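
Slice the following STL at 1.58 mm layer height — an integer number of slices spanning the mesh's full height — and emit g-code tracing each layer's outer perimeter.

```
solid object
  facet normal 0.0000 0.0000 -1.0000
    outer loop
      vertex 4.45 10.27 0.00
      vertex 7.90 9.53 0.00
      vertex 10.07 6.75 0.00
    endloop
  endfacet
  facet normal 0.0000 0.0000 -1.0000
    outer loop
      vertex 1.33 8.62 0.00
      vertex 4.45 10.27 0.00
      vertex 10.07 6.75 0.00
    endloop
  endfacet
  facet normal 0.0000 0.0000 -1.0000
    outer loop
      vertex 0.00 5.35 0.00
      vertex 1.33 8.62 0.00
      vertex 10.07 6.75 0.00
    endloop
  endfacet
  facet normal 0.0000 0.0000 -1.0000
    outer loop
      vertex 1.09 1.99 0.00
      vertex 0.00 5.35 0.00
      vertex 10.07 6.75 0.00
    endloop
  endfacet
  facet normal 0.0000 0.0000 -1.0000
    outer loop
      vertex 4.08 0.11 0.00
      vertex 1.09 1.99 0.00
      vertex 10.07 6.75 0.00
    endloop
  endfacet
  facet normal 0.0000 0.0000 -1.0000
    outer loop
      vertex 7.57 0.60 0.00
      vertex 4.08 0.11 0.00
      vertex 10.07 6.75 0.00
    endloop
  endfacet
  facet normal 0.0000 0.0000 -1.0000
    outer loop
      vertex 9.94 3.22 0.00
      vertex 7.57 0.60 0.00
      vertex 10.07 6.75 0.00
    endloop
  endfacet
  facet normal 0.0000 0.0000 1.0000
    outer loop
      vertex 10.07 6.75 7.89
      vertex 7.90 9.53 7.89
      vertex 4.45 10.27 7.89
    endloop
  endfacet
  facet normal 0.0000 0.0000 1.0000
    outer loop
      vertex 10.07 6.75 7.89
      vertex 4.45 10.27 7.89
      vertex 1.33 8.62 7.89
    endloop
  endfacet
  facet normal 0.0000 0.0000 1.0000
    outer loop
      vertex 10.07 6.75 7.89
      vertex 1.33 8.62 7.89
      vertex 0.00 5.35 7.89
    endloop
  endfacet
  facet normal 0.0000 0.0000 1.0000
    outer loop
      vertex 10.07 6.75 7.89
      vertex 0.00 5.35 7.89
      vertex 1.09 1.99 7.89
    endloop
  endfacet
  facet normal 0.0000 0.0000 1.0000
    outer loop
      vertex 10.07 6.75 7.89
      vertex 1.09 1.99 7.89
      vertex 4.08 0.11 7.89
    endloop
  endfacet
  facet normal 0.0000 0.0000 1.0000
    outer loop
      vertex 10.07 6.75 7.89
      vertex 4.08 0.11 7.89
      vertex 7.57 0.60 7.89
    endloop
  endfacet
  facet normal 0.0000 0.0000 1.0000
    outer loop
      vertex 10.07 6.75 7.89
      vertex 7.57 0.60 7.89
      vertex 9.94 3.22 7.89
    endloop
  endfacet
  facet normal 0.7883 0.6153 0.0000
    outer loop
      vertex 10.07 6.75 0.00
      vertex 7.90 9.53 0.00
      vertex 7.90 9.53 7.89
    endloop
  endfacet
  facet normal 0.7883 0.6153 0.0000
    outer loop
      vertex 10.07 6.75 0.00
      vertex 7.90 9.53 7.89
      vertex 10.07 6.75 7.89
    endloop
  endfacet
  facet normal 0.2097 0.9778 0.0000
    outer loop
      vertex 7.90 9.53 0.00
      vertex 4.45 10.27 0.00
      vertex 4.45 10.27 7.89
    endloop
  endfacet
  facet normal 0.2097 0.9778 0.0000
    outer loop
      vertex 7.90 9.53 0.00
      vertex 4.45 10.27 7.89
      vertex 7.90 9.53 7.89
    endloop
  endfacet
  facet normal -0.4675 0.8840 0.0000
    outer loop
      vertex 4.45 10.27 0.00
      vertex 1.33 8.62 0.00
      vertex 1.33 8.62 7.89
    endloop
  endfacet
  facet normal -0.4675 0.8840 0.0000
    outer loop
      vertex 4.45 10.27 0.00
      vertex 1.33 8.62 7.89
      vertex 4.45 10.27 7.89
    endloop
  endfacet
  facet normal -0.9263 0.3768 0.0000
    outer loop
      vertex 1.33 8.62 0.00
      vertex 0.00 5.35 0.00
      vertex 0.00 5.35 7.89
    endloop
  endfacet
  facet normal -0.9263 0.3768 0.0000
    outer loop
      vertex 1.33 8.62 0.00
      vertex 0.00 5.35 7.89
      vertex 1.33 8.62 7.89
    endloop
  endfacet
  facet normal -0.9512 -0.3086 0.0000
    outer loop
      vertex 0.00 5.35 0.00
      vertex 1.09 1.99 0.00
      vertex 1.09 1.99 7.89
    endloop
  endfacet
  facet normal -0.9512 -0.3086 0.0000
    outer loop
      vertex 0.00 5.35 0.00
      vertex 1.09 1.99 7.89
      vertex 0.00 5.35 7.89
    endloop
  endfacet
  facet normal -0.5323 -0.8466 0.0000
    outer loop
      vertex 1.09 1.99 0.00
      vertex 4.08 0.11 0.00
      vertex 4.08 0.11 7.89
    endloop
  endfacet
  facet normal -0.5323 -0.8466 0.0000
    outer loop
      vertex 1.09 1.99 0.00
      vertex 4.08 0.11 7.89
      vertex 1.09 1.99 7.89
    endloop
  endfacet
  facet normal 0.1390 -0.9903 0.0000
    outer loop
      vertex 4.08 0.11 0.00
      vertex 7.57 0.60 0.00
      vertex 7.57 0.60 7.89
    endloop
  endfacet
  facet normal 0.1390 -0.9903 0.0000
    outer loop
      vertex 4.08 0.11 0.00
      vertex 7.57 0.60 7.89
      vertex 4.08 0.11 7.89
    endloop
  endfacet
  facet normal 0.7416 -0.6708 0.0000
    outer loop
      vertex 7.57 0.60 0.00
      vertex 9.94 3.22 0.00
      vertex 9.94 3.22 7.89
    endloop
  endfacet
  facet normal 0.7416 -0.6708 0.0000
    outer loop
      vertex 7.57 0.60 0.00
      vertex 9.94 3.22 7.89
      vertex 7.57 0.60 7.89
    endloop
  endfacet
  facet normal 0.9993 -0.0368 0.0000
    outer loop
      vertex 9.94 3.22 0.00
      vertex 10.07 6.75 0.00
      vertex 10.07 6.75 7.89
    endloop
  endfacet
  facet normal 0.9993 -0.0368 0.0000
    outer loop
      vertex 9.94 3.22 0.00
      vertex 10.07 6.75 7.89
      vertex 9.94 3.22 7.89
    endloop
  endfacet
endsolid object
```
; perimeter-only toolpath
G21 ; units = mm
G90 ; absolute positioning
G28 ; home
; layer 1
G0 Z1.58
G0 X10.07 Y6.75
G1 X7.90 Y9.53
G1 X4.45 Y10.27
G1 X1.33 Y8.62
G1 X0.00 Y5.35
G1 X1.09 Y1.99
G1 X4.08 Y0.11
G1 X7.57 Y0.60
G1 X9.94 Y3.22
G1 X10.07 Y6.75
; layer 2
G0 Z3.16
G0 X10.07 Y6.75
G1 X7.90 Y9.53
G1 X4.45 Y10.27
G1 X1.33 Y8.62
G1 X0.00 Y5.35
G1 X1.09 Y1.99
G1 X4.08 Y0.11
G1 X7.57 Y0.60
G1 X9.94 Y3.22
G1 X10.07 Y6.75
; layer 3
G0 Z4.73
G0 X10.07 Y6.75
G1 X7.90 Y9.53
G1 X4.45 Y10.27
G1 X1.33 Y8.62
G1 X0.00 Y5.35
G1 X1.09 Y1.99
G1 X4.08 Y0.11
G1 X7.57 Y0.60
G1 X9.94 Y3.22
G1 X10.07 Y6.75
; layer 4
G0 Z6.31
G0 X10.07 Y6.75
G1 X7.90 Y9.53
G1 X4.45 Y10.27
G1 X1.33 Y8.62
G1 X0.00 Y5.35
G1 X1.09 Y1.99
G1 X4.08 Y0.11
G1 X7.57 Y0.60
G1 X9.94 Y3.22
G1 X10.07 Y6.75
; layer 5
G0 Z7.89
G0 X10.07 Y6.75
G1 X7.90 Y9.53
G1 X4.45 Y10.27
G1 X1.33 Y8.62
G1 X0.00 Y5.35
G1 X1.09 Y1.99
G1 X4.08 Y0.11
G1 X7.57 Y0.60
G1 X9.94 Y3.22
G1 X10.07 Y6.75
M2 ; end

The solid is a regular 9-sided prism (a cylinder approximated with 9 flat sides), circumscribed radius ≈ 5.16 mm, height ≈ 7.89 mm. Slicing at Δz = 1.58 mm — 5 equal slices spanning the solid's height, so layer i sits at z = i·h/5 — gives 5 non-empty perimeters. Each is a 9-segment closed polygon; G0 lifts to the layer z and rapids to the start vertex, then G1 traces the edges.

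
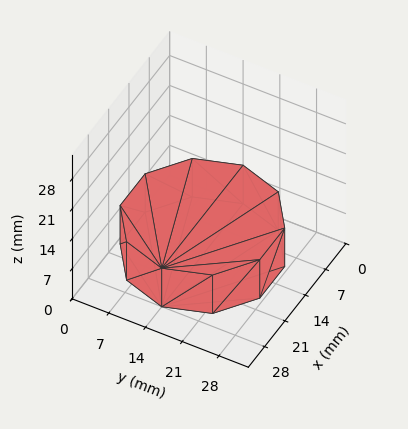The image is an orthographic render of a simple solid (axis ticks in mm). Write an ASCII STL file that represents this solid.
Reading the render: the shape is a regular 10-sided prism (a cylinder approximated with 10 flat sides), circumscribed radius ≈ 14 mm, height ≈ 9 mm (dimensions read to the nearest mm from the axis ticks). For the STL, each face is triangulated and given an outward normal.

solid part
  facet normal 0.0000 0.0000 -1.0000
    outer loop
      vertex 18.3 27.3 0.0
      vertex 25.3 22.2 0.0
      vertex 28.0 14.0 0.0
    endloop
  endfacet
  facet normal 0.0000 0.0000 -1.0000
    outer loop
      vertex 9.7 27.3 0.0
      vertex 18.3 27.3 0.0
      vertex 28.0 14.0 0.0
    endloop
  endfacet
  facet normal 0.0000 0.0000 -1.0000
    outer loop
      vertex 2.7 22.2 0.0
      vertex 9.7 27.3 0.0
      vertex 28.0 14.0 0.0
    endloop
  endfacet
  facet normal 0.0000 0.0000 -1.0000
    outer loop
      vertex 0.0 14.0 0.0
      vertex 2.7 22.2 0.0
      vertex 28.0 14.0 0.0
    endloop
  endfacet
  facet normal 0.0000 0.0000 -1.0000
    outer loop
      vertex 2.7 5.8 0.0
      vertex 0.0 14.0 0.0
      vertex 28.0 14.0 0.0
    endloop
  endfacet
  facet normal 0.0000 0.0000 -1.0000
    outer loop
      vertex 9.7 0.7 0.0
      vertex 2.7 5.8 0.0
      vertex 28.0 14.0 0.0
    endloop
  endfacet
  facet normal 0.0000 0.0000 -1.0000
    outer loop
      vertex 18.3 0.7 0.0
      vertex 9.7 0.7 0.0
      vertex 28.0 14.0 0.0
    endloop
  endfacet
  facet normal 0.0000 0.0000 -1.0000
    outer loop
      vertex 25.3 5.8 0.0
      vertex 18.3 0.7 0.0
      vertex 28.0 14.0 0.0
    endloop
  endfacet
  facet normal 0.0000 0.0000 1.0000
    outer loop
      vertex 28.0 14.0 9.0
      vertex 25.3 22.2 9.0
      vertex 18.3 27.3 9.0
    endloop
  endfacet
  facet normal 0.0000 0.0000 1.0000
    outer loop
      vertex 28.0 14.0 9.0
      vertex 18.3 27.3 9.0
      vertex 9.7 27.3 9.0
    endloop
  endfacet
  facet normal 0.0000 0.0000 1.0000
    outer loop
      vertex 28.0 14.0 9.0
      vertex 9.7 27.3 9.0
      vertex 2.7 22.2 9.0
    endloop
  endfacet
  facet normal 0.0000 0.0000 1.0000
    outer loop
      vertex 28.0 14.0 9.0
      vertex 2.7 22.2 9.0
      vertex 0.0 14.0 9.0
    endloop
  endfacet
  facet normal 0.0000 0.0000 1.0000
    outer loop
      vertex 28.0 14.0 9.0
      vertex 0.0 14.0 9.0
      vertex 2.7 5.8 9.0
    endloop
  endfacet
  facet normal 0.0000 0.0000 1.0000
    outer loop
      vertex 28.0 14.0 9.0
      vertex 2.7 5.8 9.0
      vertex 9.7 0.7 9.0
    endloop
  endfacet
  facet normal 0.0000 0.0000 1.0000
    outer loop
      vertex 28.0 14.0 9.0
      vertex 9.7 0.7 9.0
      vertex 18.3 0.7 9.0
    endloop
  endfacet
  facet normal 0.0000 0.0000 1.0000
    outer loop
      vertex 28.0 14.0 9.0
      vertex 18.3 0.7 9.0
      vertex 25.3 5.8 9.0
    endloop
  endfacet
  facet normal 0.9498 0.3128 0.0000
    outer loop
      vertex 28.0 14.0 0.0
      vertex 25.3 22.2 0.0
      vertex 25.3 22.2 9.0
    endloop
  endfacet
  facet normal 0.9498 0.3128 0.0000
    outer loop
      vertex 28.0 14.0 0.0
      vertex 25.3 22.2 9.0
      vertex 28.0 14.0 9.0
    endloop
  endfacet
  facet normal 0.5889 0.8082 0.0000
    outer loop
      vertex 25.3 22.2 0.0
      vertex 18.3 27.3 0.0
      vertex 18.3 27.3 9.0
    endloop
  endfacet
  facet normal 0.5889 0.8082 0.0000
    outer loop
      vertex 25.3 22.2 0.0
      vertex 18.3 27.3 9.0
      vertex 25.3 22.2 9.0
    endloop
  endfacet
  facet normal 0.0000 1.0000 0.0000
    outer loop
      vertex 18.3 27.3 0.0
      vertex 9.7 27.3 0.0
      vertex 9.7 27.3 9.0
    endloop
  endfacet
  facet normal 0.0000 1.0000 0.0000
    outer loop
      vertex 18.3 27.3 0.0
      vertex 9.7 27.3 9.0
      vertex 18.3 27.3 9.0
    endloop
  endfacet
  facet normal -0.5889 0.8082 0.0000
    outer loop
      vertex 9.7 27.3 0.0
      vertex 2.7 22.2 0.0
      vertex 2.7 22.2 9.0
    endloop
  endfacet
  facet normal -0.5889 0.8082 0.0000
    outer loop
      vertex 9.7 27.3 0.0
      vertex 2.7 22.2 9.0
      vertex 9.7 27.3 9.0
    endloop
  endfacet
  facet normal -0.9498 0.3128 0.0000
    outer loop
      vertex 2.7 22.2 0.0
      vertex 0.0 14.0 0.0
      vertex 0.0 14.0 9.0
    endloop
  endfacet
  facet normal -0.9498 0.3128 0.0000
    outer loop
      vertex 2.7 22.2 0.0
      vertex 0.0 14.0 9.0
      vertex 2.7 22.2 9.0
    endloop
  endfacet
  facet normal -0.9498 -0.3128 0.0000
    outer loop
      vertex 0.0 14.0 0.0
      vertex 2.7 5.8 0.0
      vertex 2.7 5.8 9.0
    endloop
  endfacet
  facet normal -0.9498 -0.3128 0.0000
    outer loop
      vertex 0.0 14.0 0.0
      vertex 2.7 5.8 9.0
      vertex 0.0 14.0 9.0
    endloop
  endfacet
  facet normal -0.5889 -0.8082 0.0000
    outer loop
      vertex 2.7 5.8 0.0
      vertex 9.7 0.7 0.0
      vertex 9.7 0.7 9.0
    endloop
  endfacet
  facet normal -0.5889 -0.8082 0.0000
    outer loop
      vertex 2.7 5.8 0.0
      vertex 9.7 0.7 9.0
      vertex 2.7 5.8 9.0
    endloop
  endfacet
  facet normal 0.0000 -1.0000 0.0000
    outer loop
      vertex 9.7 0.7 0.0
      vertex 18.3 0.7 0.0
      vertex 18.3 0.7 9.0
    endloop
  endfacet
  facet normal 0.0000 -1.0000 0.0000
    outer loop
      vertex 9.7 0.7 0.0
      vertex 18.3 0.7 9.0
      vertex 9.7 0.7 9.0
    endloop
  endfacet
  facet normal 0.5889 -0.8082 0.0000
    outer loop
      vertex 18.3 0.7 0.0
      vertex 25.3 5.8 0.0
      vertex 25.3 5.8 9.0
    endloop
  endfacet
  facet normal 0.5889 -0.8082 0.0000
    outer loop
      vertex 18.3 0.7 0.0
      vertex 25.3 5.8 9.0
      vertex 18.3 0.7 9.0
    endloop
  endfacet
  facet normal 0.9498 -0.3128 0.0000
    outer loop
      vertex 25.3 5.8 0.0
      vertex 28.0 14.0 0.0
      vertex 28.0 14.0 9.0
    endloop
  endfacet
  facet normal 0.9498 -0.3128 0.0000
    outer loop
      vertex 25.3 5.8 0.0
      vertex 28.0 14.0 9.0
      vertex 25.3 5.8 9.0
    endloop
  endfacet
endsolid part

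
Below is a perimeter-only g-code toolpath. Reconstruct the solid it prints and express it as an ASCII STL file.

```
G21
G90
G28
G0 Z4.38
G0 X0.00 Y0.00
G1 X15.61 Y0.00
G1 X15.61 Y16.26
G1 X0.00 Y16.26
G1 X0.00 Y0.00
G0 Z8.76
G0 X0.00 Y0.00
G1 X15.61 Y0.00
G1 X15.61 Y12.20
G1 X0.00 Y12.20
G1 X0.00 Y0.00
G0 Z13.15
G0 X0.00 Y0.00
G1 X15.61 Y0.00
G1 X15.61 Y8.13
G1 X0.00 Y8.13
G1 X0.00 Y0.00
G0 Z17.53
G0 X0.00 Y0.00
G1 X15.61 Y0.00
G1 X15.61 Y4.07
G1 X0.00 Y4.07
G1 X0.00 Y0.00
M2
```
solid part
  facet normal 0.0000 0.0000 -1.0000
    outer loop
      vertex 15.61 20.33 0.00
      vertex 15.61 0.00 0.00
      vertex 0.00 0.00 0.00
    endloop
  endfacet
  facet normal 0.0000 0.0000 -1.0000
    outer loop
      vertex 0.00 20.33 0.00
      vertex 15.61 20.33 0.00
      vertex 0.00 0.00 0.00
    endloop
  endfacet
  facet normal 0.0000 -1.0000 0.0000
    outer loop
      vertex 0.00 0.00 0.00
      vertex 15.61 0.00 0.00
      vertex 15.61 0.00 21.91
    endloop
  endfacet
  facet normal 0.0000 -1.0000 0.0000
    outer loop
      vertex 0.00 0.00 0.00
      vertex 15.61 0.00 21.91
      vertex 0.00 0.00 21.91
    endloop
  endfacet
  facet normal 0.0000 0.7330 0.6802
    outer loop
      vertex 0.00 0.00 21.91
      vertex 15.61 0.00 21.91
      vertex 15.61 20.33 0.00
    endloop
  endfacet
  facet normal 0.0000 0.7330 0.6802
    outer loop
      vertex 0.00 0.00 21.91
      vertex 15.61 20.33 0.00
      vertex 0.00 20.33 0.00
    endloop
  endfacet
  facet normal -1.0000 0.0000 0.0000
    outer loop
      vertex 0.00 0.00 21.91
      vertex 0.00 20.33 0.00
      vertex 0.00 0.00 0.00
    endloop
  endfacet
  facet normal 1.0000 0.0000 0.0000
    outer loop
      vertex 15.61 0.00 0.00
      vertex 15.61 20.33 0.00
      vertex 15.61 0.00 21.91
    endloop
  endfacet
endsolid part

The G0 Z moves step by Δz≈4.38 mm. The G1 loops shrink linearly with z, so the solid tapers from its base footprint up to z≈21.9. Closing with a flat bottom cap and the tapered top and triangulating gives 8 facets — a wedge (ramp): 15.6 × 20.3 mm base, rising to 21.9 mm along the y=0 edge and sloping linearly to z=0 at y=20.3.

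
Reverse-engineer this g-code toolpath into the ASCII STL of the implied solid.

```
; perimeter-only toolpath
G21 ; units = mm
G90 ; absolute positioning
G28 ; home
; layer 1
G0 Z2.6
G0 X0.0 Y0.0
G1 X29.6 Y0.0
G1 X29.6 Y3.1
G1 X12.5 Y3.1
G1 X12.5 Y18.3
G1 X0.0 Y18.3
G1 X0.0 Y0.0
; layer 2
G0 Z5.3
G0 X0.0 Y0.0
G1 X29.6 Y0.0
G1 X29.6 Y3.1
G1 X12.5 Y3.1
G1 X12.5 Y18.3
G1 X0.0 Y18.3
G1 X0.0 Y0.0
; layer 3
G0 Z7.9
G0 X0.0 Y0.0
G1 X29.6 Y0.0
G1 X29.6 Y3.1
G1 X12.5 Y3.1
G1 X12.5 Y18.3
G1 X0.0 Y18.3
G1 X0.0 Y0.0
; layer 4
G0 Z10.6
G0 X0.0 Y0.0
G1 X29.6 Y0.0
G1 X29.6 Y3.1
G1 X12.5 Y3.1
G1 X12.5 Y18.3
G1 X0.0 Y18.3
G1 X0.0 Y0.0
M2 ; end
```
solid part
  facet normal 0.0000 0.0000 -1.0000
    outer loop
      vertex 29.6 3.1 0.0
      vertex 29.6 0.0 0.0
      vertex 0.0 0.0 0.0
    endloop
  endfacet
  facet normal 0.0000 0.0000 -1.0000
    outer loop
      vertex 12.5 3.1 0.0
      vertex 29.6 3.1 0.0
      vertex 0.0 0.0 0.0
    endloop
  endfacet
  facet normal 0.0000 0.0000 -1.0000
    outer loop
      vertex 12.5 18.3 0.0
      vertex 12.5 3.1 0.0
      vertex 0.0 0.0 0.0
    endloop
  endfacet
  facet normal 0.0000 0.0000 -1.0000
    outer loop
      vertex 0.0 18.3 0.0
      vertex 12.5 18.3 0.0
      vertex 0.0 0.0 0.0
    endloop
  endfacet
  facet normal 0.0000 0.0000 1.0000
    outer loop
      vertex 0.0 0.0 10.6
      vertex 29.6 0.0 10.6
      vertex 29.6 3.1 10.6
    endloop
  endfacet
  facet normal 0.0000 0.0000 1.0000
    outer loop
      vertex 0.0 0.0 10.6
      vertex 29.6 3.1 10.6
      vertex 12.5 3.1 10.6
    endloop
  endfacet
  facet normal 0.0000 0.0000 1.0000
    outer loop
      vertex 0.0 0.0 10.6
      vertex 12.5 3.1 10.6
      vertex 12.5 18.3 10.6
    endloop
  endfacet
  facet normal 0.0000 0.0000 1.0000
    outer loop
      vertex 0.0 0.0 10.6
      vertex 12.5 18.3 10.6
      vertex 0.0 18.3 10.6
    endloop
  endfacet
  facet normal 0.0000 -1.0000 0.0000
    outer loop
      vertex 0.0 0.0 0.0
      vertex 29.6 0.0 0.0
      vertex 29.6 0.0 10.6
    endloop
  endfacet
  facet normal 0.0000 -1.0000 0.0000
    outer loop
      vertex 0.0 0.0 0.0
      vertex 29.6 0.0 10.6
      vertex 0.0 0.0 10.6
    endloop
  endfacet
  facet normal 1.0000 0.0000 0.0000
    outer loop
      vertex 29.6 0.0 0.0
      vertex 29.6 3.1 0.0
      vertex 29.6 3.1 10.6
    endloop
  endfacet
  facet normal 1.0000 0.0000 0.0000
    outer loop
      vertex 29.6 0.0 0.0
      vertex 29.6 3.1 10.6
      vertex 29.6 0.0 10.6
    endloop
  endfacet
  facet normal 0.0000 1.0000 0.0000
    outer loop
      vertex 29.6 3.1 0.0
      vertex 12.5 3.1 0.0
      vertex 12.5 3.1 10.6
    endloop
  endfacet
  facet normal 0.0000 1.0000 0.0000
    outer loop
      vertex 29.6 3.1 0.0
      vertex 12.5 3.1 10.6
      vertex 29.6 3.1 10.6
    endloop
  endfacet
  facet normal 1.0000 0.0000 0.0000
    outer loop
      vertex 12.5 3.1 0.0
      vertex 12.5 18.3 0.0
      vertex 12.5 18.3 10.6
    endloop
  endfacet
  facet normal 1.0000 0.0000 0.0000
    outer loop
      vertex 12.5 3.1 0.0
      vertex 12.5 18.3 10.6
      vertex 12.5 3.1 10.6
    endloop
  endfacet
  facet normal 0.0000 1.0000 0.0000
    outer loop
      vertex 12.5 18.3 0.0
      vertex 0.0 18.3 0.0
      vertex 0.0 18.3 10.6
    endloop
  endfacet
  facet normal 0.0000 1.0000 0.0000
    outer loop
      vertex 12.5 18.3 0.0
      vertex 0.0 18.3 10.6
      vertex 12.5 18.3 10.6
    endloop
  endfacet
  facet normal -1.0000 0.0000 0.0000
    outer loop
      vertex 0.0 18.3 0.0
      vertex 0.0 0.0 0.0
      vertex 0.0 0.0 10.6
    endloop
  endfacet
  facet normal -1.0000 0.0000 0.0000
    outer loop
      vertex 0.0 18.3 0.0
      vertex 0.0 0.0 10.6
      vertex 0.0 18.3 10.6
    endloop
  endfacet
endsolid part

The G0 Z moves step by Δz≈2.6 mm. Every layer's G1 loop is the same polygon, so the solid is a straight extrusion of it from z=0 to z≈10.6. Closing with flat bottom and top caps and triangulating gives 20 facets — an L-shaped prism: outer 29.6 × 18.3 mm, arm thicknesses ≈ 3.1 mm (horizontal) and 12.5 mm (vertical), extruded 10.6 mm in z.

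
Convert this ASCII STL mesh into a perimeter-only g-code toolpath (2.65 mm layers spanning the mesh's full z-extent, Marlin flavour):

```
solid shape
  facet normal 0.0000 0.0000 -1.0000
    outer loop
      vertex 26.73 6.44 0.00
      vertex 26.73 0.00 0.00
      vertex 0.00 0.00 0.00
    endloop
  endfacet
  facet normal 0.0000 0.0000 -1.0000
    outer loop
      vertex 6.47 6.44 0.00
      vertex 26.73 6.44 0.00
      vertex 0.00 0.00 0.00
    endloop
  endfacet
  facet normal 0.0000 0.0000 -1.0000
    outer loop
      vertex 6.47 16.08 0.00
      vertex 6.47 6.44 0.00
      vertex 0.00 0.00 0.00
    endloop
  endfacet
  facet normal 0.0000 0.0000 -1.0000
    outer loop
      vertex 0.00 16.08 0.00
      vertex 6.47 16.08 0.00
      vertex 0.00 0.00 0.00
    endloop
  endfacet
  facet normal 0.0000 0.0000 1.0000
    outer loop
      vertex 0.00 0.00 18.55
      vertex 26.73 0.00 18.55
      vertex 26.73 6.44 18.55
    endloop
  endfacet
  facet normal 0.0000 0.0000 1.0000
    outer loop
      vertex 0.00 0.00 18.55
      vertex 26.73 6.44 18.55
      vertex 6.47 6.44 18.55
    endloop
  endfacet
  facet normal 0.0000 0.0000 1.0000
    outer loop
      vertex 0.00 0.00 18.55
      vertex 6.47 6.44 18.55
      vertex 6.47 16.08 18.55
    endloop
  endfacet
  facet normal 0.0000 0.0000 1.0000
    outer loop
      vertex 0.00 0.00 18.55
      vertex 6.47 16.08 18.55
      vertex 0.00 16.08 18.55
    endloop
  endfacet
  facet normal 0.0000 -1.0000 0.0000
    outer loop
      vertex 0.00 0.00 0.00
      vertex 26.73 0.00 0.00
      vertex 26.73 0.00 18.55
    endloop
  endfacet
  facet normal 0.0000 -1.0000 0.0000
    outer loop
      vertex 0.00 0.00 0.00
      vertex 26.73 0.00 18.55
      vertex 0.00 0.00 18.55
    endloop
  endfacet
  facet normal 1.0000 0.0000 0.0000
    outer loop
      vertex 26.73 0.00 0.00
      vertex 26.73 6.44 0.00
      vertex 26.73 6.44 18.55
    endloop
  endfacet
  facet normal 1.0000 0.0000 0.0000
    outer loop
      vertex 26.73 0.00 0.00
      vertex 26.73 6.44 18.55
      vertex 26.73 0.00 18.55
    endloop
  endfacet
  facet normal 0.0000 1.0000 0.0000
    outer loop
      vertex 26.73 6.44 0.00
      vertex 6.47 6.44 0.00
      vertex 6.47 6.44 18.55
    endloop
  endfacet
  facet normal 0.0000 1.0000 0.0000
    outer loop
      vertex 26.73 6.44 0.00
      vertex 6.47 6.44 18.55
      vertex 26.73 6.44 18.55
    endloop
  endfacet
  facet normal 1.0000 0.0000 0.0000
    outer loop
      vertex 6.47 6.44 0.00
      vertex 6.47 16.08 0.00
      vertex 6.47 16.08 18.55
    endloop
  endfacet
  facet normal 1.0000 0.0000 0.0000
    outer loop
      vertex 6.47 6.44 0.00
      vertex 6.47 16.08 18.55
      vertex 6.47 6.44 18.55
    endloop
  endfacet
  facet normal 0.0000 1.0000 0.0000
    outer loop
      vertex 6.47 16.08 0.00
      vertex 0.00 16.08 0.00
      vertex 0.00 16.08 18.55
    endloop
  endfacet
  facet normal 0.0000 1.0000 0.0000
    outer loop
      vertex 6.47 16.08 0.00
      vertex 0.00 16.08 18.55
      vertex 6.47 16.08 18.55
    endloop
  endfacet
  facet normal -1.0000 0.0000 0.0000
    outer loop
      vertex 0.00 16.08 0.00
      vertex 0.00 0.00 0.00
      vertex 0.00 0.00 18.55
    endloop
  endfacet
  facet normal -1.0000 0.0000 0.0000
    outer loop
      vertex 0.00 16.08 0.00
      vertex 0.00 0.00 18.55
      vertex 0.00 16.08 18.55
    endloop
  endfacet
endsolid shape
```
; perimeter-only toolpath
G21 ; units = mm
G90 ; absolute positioning
G28 ; home
; layer 1
G0 Z2.65
G0 X0.00 Y0.00
G1 X26.73 Y0.00
G1 X26.73 Y6.44
G1 X6.47 Y6.44
G1 X6.47 Y16.08
G1 X0.00 Y16.08
G1 X0.00 Y0.00
; layer 2
G0 Z5.30
G0 X0.00 Y0.00
G1 X26.73 Y0.00
G1 X26.73 Y6.44
G1 X6.47 Y6.44
G1 X6.47 Y16.08
G1 X0.00 Y16.08
G1 X0.00 Y0.00
; layer 3
G0 Z7.95
G0 X0.00 Y0.00
G1 X26.73 Y0.00
G1 X26.73 Y6.44
G1 X6.47 Y6.44
G1 X6.47 Y16.08
G1 X0.00 Y16.08
G1 X0.00 Y0.00
; layer 4
G0 Z10.60
G0 X0.00 Y0.00
G1 X26.73 Y0.00
G1 X26.73 Y6.44
G1 X6.47 Y6.44
G1 X6.47 Y16.08
G1 X0.00 Y16.08
G1 X0.00 Y0.00
; layer 5
G0 Z13.25
G0 X0.00 Y0.00
G1 X26.73 Y0.00
G1 X26.73 Y6.44
G1 X6.47 Y6.44
G1 X6.47 Y16.08
G1 X0.00 Y16.08
G1 X0.00 Y0.00
; layer 6
G0 Z15.90
G0 X0.00 Y0.00
G1 X26.73 Y0.00
G1 X26.73 Y6.44
G1 X6.47 Y6.44
G1 X6.47 Y16.08
G1 X0.00 Y16.08
G1 X0.00 Y0.00
; layer 7
G0 Z18.55
G0 X0.00 Y0.00
G1 X26.73 Y0.00
G1 X26.73 Y6.44
G1 X6.47 Y6.44
G1 X6.47 Y16.08
G1 X0.00 Y16.08
G1 X0.00 Y0.00
M2 ; end

The solid is an L-shaped prism: outer 26.7 × 16.1 mm, arm thicknesses ≈ 6.44 mm (horizontal) and 6.47 mm (vertical), extruded 18.6 mm in z. Slicing at Δz = 2.65 mm — 7 equal slices spanning the solid's height, so layer i sits at z = i·h/7 — gives 7 non-empty perimeters. Each is a 6-segment closed polygon; G0 lifts to the layer z and rapids to the start vertex, then G1 traces the edges.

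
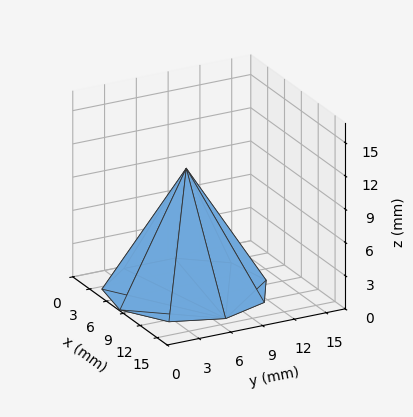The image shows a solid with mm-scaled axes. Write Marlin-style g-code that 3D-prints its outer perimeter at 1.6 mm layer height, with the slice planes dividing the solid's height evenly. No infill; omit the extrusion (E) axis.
Reading the render: the shape is a regular 9-sided pyramid, base circumscribed radius ≈ 7 mm, apex at z ≈ 11 mm (dimensions read to the nearest mm from the axis ticks). For the g-code, the solid's height is divided into equal slices at the stated Δz and each level perimeter traced with G1 moves after a G0 lift.

; perimeter-only toolpath
G21 ; units = mm
G90 ; absolute positioning
G28 ; home
; layer 1
G0 Z1.6
G0 X13.0 Y7.0
G1 X11.6 Y10.9
G1 X8.0 Y12.9
G1 X4.0 Y12.2
G1 X1.3 Y9.1
G1 X1.3 Y4.9
G1 X4.0 Y1.8
G1 X8.0 Y1.1
G1 X11.6 Y3.1
G1 X13.0 Y7.0
; layer 2
G0 Z3.1
G0 X12.0 Y7.0
G1 X10.9 Y10.2
G1 X7.9 Y11.9
G1 X4.5 Y11.4
G1 X2.3 Y8.7
G1 X2.3 Y5.3
G1 X4.5 Y2.6
G1 X7.9 Y2.1
G1 X10.9 Y3.8
G1 X12.0 Y7.0
; layer 3
G0 Z4.7
G0 X11.0 Y7.0
G1 X10.1 Y9.6
G1 X7.7 Y10.9
G1 X5.0 Y10.5
G1 X3.2 Y8.4
G1 X3.2 Y5.6
G1 X5.0 Y3.5
G1 X7.7 Y3.1
G1 X10.1 Y4.4
G1 X11.0 Y7.0
; layer 4
G0 Z6.3
G0 X10.0 Y7.0
G1 X9.3 Y8.9
G1 X7.5 Y10.0
G1 X5.5 Y9.6
G1 X4.2 Y8.0
G1 X4.2 Y6.0
G1 X5.5 Y4.4
G1 X7.5 Y4.0
G1 X9.3 Y5.1
G1 X10.0 Y7.0
; layer 5
G0 Z7.9
G0 X9.0 Y7.0
G1 X8.5 Y8.3
G1 X7.3 Y9.0
G1 X6.0 Y8.7
G1 X5.1 Y7.7
G1 X5.1 Y6.3
G1 X6.0 Y5.3
G1 X7.3 Y5.0
G1 X8.5 Y5.7
G1 X9.0 Y7.0
; layer 6
G0 Z9.4
G0 X8.0 Y7.0
G1 X7.8 Y7.6
G1 X7.2 Y8.0
G1 X6.5 Y7.9
G1 X6.1 Y7.3
G1 X6.1 Y6.7
G1 X6.5 Y6.1
G1 X7.2 Y6.0
G1 X7.8 Y6.4
G1 X8.0 Y7.0
M2 ; end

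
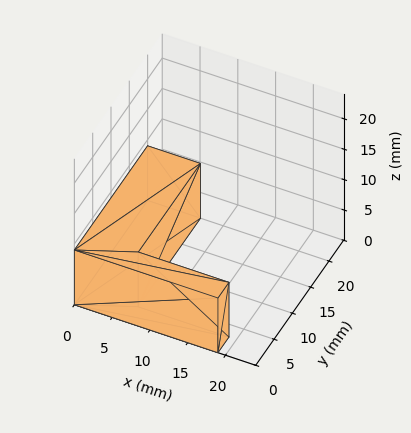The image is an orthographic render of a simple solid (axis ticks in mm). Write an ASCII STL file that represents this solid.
Reading the render: the shape is an L-shaped prism: outer 19 × 20 mm, arm thicknesses ≈ 3 mm (horizontal) and 7 mm (vertical), extruded 9 mm in z (dimensions read to the nearest mm from the axis ticks). For the STL, each face is triangulated and given an outward normal.

solid part
  facet normal 0.0000 0.0000 -1.0000
    outer loop
      vertex 19.0 3.0 0.0
      vertex 19.0 0.0 0.0
      vertex 0.0 0.0 0.0
    endloop
  endfacet
  facet normal 0.0000 0.0000 -1.0000
    outer loop
      vertex 7.0 3.0 0.0
      vertex 19.0 3.0 0.0
      vertex 0.0 0.0 0.0
    endloop
  endfacet
  facet normal 0.0000 0.0000 -1.0000
    outer loop
      vertex 7.0 20.0 0.0
      vertex 7.0 3.0 0.0
      vertex 0.0 0.0 0.0
    endloop
  endfacet
  facet normal 0.0000 0.0000 -1.0000
    outer loop
      vertex 0.0 20.0 0.0
      vertex 7.0 20.0 0.0
      vertex 0.0 0.0 0.0
    endloop
  endfacet
  facet normal 0.0000 0.0000 1.0000
    outer loop
      vertex 0.0 0.0 9.0
      vertex 19.0 0.0 9.0
      vertex 19.0 3.0 9.0
    endloop
  endfacet
  facet normal 0.0000 0.0000 1.0000
    outer loop
      vertex 0.0 0.0 9.0
      vertex 19.0 3.0 9.0
      vertex 7.0 3.0 9.0
    endloop
  endfacet
  facet normal 0.0000 0.0000 1.0000
    outer loop
      vertex 0.0 0.0 9.0
      vertex 7.0 3.0 9.0
      vertex 7.0 20.0 9.0
    endloop
  endfacet
  facet normal 0.0000 0.0000 1.0000
    outer loop
      vertex 0.0 0.0 9.0
      vertex 7.0 20.0 9.0
      vertex 0.0 20.0 9.0
    endloop
  endfacet
  facet normal 0.0000 -1.0000 0.0000
    outer loop
      vertex 0.0 0.0 0.0
      vertex 19.0 0.0 0.0
      vertex 19.0 0.0 9.0
    endloop
  endfacet
  facet normal 0.0000 -1.0000 0.0000
    outer loop
      vertex 0.0 0.0 0.0
      vertex 19.0 0.0 9.0
      vertex 0.0 0.0 9.0
    endloop
  endfacet
  facet normal 1.0000 0.0000 0.0000
    outer loop
      vertex 19.0 0.0 0.0
      vertex 19.0 3.0 0.0
      vertex 19.0 3.0 9.0
    endloop
  endfacet
  facet normal 1.0000 0.0000 0.0000
    outer loop
      vertex 19.0 0.0 0.0
      vertex 19.0 3.0 9.0
      vertex 19.0 0.0 9.0
    endloop
  endfacet
  facet normal 0.0000 1.0000 0.0000
    outer loop
      vertex 19.0 3.0 0.0
      vertex 7.0 3.0 0.0
      vertex 7.0 3.0 9.0
    endloop
  endfacet
  facet normal 0.0000 1.0000 0.0000
    outer loop
      vertex 19.0 3.0 0.0
      vertex 7.0 3.0 9.0
      vertex 19.0 3.0 9.0
    endloop
  endfacet
  facet normal 1.0000 0.0000 0.0000
    outer loop
      vertex 7.0 3.0 0.0
      vertex 7.0 20.0 0.0
      vertex 7.0 20.0 9.0
    endloop
  endfacet
  facet normal 1.0000 0.0000 0.0000
    outer loop
      vertex 7.0 3.0 0.0
      vertex 7.0 20.0 9.0
      vertex 7.0 3.0 9.0
    endloop
  endfacet
  facet normal 0.0000 1.0000 0.0000
    outer loop
      vertex 7.0 20.0 0.0
      vertex 0.0 20.0 0.0
      vertex 0.0 20.0 9.0
    endloop
  endfacet
  facet normal 0.0000 1.0000 0.0000
    outer loop
      vertex 7.0 20.0 0.0
      vertex 0.0 20.0 9.0
      vertex 7.0 20.0 9.0
    endloop
  endfacet
  facet normal -1.0000 0.0000 0.0000
    outer loop
      vertex 0.0 20.0 0.0
      vertex 0.0 0.0 0.0
      vertex 0.0 0.0 9.0
    endloop
  endfacet
  facet normal -1.0000 0.0000 0.0000
    outer loop
      vertex 0.0 20.0 0.0
      vertex 0.0 0.0 9.0
      vertex 0.0 20.0 9.0
    endloop
  endfacet
endsolid part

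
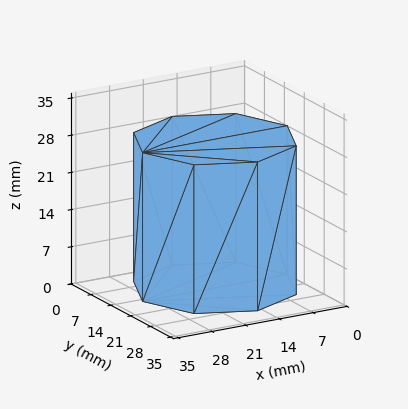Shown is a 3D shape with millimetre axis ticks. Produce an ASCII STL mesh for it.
Reading the render: the shape is a regular 8-sided prism (a cylinder approximated with 8 flat sides), circumscribed radius ≈ 15 mm, height ≈ 28 mm (dimensions read to the nearest mm from the axis ticks). For the STL, each face is triangulated and given an outward normal.

solid part
  facet normal 0.0000 0.0000 -1.0000
    outer loop
      vertex 15.0 30.0 0.0
      vertex 25.6 25.6 0.0
      vertex 30.0 15.0 0.0
    endloop
  endfacet
  facet normal 0.0000 0.0000 -1.0000
    outer loop
      vertex 4.4 25.6 0.0
      vertex 15.0 30.0 0.0
      vertex 30.0 15.0 0.0
    endloop
  endfacet
  facet normal 0.0000 0.0000 -1.0000
    outer loop
      vertex 0.0 15.0 0.0
      vertex 4.4 25.6 0.0
      vertex 30.0 15.0 0.0
    endloop
  endfacet
  facet normal 0.0000 0.0000 -1.0000
    outer loop
      vertex 4.4 4.4 0.0
      vertex 0.0 15.0 0.0
      vertex 30.0 15.0 0.0
    endloop
  endfacet
  facet normal 0.0000 0.0000 -1.0000
    outer loop
      vertex 15.0 0.0 0.0
      vertex 4.4 4.4 0.0
      vertex 30.0 15.0 0.0
    endloop
  endfacet
  facet normal 0.0000 0.0000 -1.0000
    outer loop
      vertex 25.6 4.4 0.0
      vertex 15.0 0.0 0.0
      vertex 30.0 15.0 0.0
    endloop
  endfacet
  facet normal 0.0000 0.0000 1.0000
    outer loop
      vertex 30.0 15.0 28.0
      vertex 25.6 25.6 28.0
      vertex 15.0 30.0 28.0
    endloop
  endfacet
  facet normal 0.0000 0.0000 1.0000
    outer loop
      vertex 30.0 15.0 28.0
      vertex 15.0 30.0 28.0
      vertex 4.4 25.6 28.0
    endloop
  endfacet
  facet normal 0.0000 0.0000 1.0000
    outer loop
      vertex 30.0 15.0 28.0
      vertex 4.4 25.6 28.0
      vertex 0.0 15.0 28.0
    endloop
  endfacet
  facet normal 0.0000 0.0000 1.0000
    outer loop
      vertex 30.0 15.0 28.0
      vertex 0.0 15.0 28.0
      vertex 4.4 4.4 28.0
    endloop
  endfacet
  facet normal 0.0000 0.0000 1.0000
    outer loop
      vertex 30.0 15.0 28.0
      vertex 4.4 4.4 28.0
      vertex 15.0 0.0 28.0
    endloop
  endfacet
  facet normal 0.0000 0.0000 1.0000
    outer loop
      vertex 30.0 15.0 28.0
      vertex 15.0 0.0 28.0
      vertex 25.6 4.4 28.0
    endloop
  endfacet
  facet normal 0.9236 0.3834 0.0000
    outer loop
      vertex 30.0 15.0 0.0
      vertex 25.6 25.6 0.0
      vertex 25.6 25.6 28.0
    endloop
  endfacet
  facet normal 0.9236 0.3834 0.0000
    outer loop
      vertex 30.0 15.0 0.0
      vertex 25.6 25.6 28.0
      vertex 30.0 15.0 28.0
    endloop
  endfacet
  facet normal 0.3834 0.9236 0.0000
    outer loop
      vertex 25.6 25.6 0.0
      vertex 15.0 30.0 0.0
      vertex 15.0 30.0 28.0
    endloop
  endfacet
  facet normal 0.3834 0.9236 0.0000
    outer loop
      vertex 25.6 25.6 0.0
      vertex 15.0 30.0 28.0
      vertex 25.6 25.6 28.0
    endloop
  endfacet
  facet normal -0.3834 0.9236 0.0000
    outer loop
      vertex 15.0 30.0 0.0
      vertex 4.4 25.6 0.0
      vertex 4.4 25.6 28.0
    endloop
  endfacet
  facet normal -0.3834 0.9236 0.0000
    outer loop
      vertex 15.0 30.0 0.0
      vertex 4.4 25.6 28.0
      vertex 15.0 30.0 28.0
    endloop
  endfacet
  facet normal -0.9236 0.3834 0.0000
    outer loop
      vertex 4.4 25.6 0.0
      vertex 0.0 15.0 0.0
      vertex 0.0 15.0 28.0
    endloop
  endfacet
  facet normal -0.9236 0.3834 0.0000
    outer loop
      vertex 4.4 25.6 0.0
      vertex 0.0 15.0 28.0
      vertex 4.4 25.6 28.0
    endloop
  endfacet
  facet normal -0.9236 -0.3834 0.0000
    outer loop
      vertex 0.0 15.0 0.0
      vertex 4.4 4.4 0.0
      vertex 4.4 4.4 28.0
    endloop
  endfacet
  facet normal -0.9236 -0.3834 0.0000
    outer loop
      vertex 0.0 15.0 0.0
      vertex 4.4 4.4 28.0
      vertex 0.0 15.0 28.0
    endloop
  endfacet
  facet normal -0.3834 -0.9236 0.0000
    outer loop
      vertex 4.4 4.4 0.0
      vertex 15.0 0.0 0.0
      vertex 15.0 0.0 28.0
    endloop
  endfacet
  facet normal -0.3834 -0.9236 0.0000
    outer loop
      vertex 4.4 4.4 0.0
      vertex 15.0 0.0 28.0
      vertex 4.4 4.4 28.0
    endloop
  endfacet
  facet normal 0.3834 -0.9236 0.0000
    outer loop
      vertex 15.0 0.0 0.0
      vertex 25.6 4.4 0.0
      vertex 25.6 4.4 28.0
    endloop
  endfacet
  facet normal 0.3834 -0.9236 0.0000
    outer loop
      vertex 15.0 0.0 0.0
      vertex 25.6 4.4 28.0
      vertex 15.0 0.0 28.0
    endloop
  endfacet
  facet normal 0.9236 -0.3834 0.0000
    outer loop
      vertex 25.6 4.4 0.0
      vertex 30.0 15.0 0.0
      vertex 30.0 15.0 28.0
    endloop
  endfacet
  facet normal 0.9236 -0.3834 0.0000
    outer loop
      vertex 25.6 4.4 0.0
      vertex 30.0 15.0 28.0
      vertex 25.6 4.4 28.0
    endloop
  endfacet
endsolid part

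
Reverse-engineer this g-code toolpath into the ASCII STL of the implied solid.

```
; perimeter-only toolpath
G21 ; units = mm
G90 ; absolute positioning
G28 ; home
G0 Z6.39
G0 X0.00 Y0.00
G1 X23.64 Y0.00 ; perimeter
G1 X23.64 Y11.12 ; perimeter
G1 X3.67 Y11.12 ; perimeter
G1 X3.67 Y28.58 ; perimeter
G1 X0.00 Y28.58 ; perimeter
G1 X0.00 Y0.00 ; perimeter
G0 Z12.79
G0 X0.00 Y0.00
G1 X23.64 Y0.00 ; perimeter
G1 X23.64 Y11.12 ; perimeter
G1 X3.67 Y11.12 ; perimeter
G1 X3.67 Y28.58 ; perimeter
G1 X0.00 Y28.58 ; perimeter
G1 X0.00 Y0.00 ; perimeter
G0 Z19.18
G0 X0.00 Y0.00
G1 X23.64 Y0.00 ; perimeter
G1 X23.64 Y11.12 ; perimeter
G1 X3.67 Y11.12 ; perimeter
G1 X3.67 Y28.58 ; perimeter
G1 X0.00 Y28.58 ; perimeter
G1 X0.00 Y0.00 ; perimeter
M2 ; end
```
solid part
  facet normal 0.0000 0.0000 -1.0000
    outer loop
      vertex 23.64 11.12 0.00
      vertex 23.64 0.00 0.00
      vertex 0.00 0.00 0.00
    endloop
  endfacet
  facet normal 0.0000 0.0000 -1.0000
    outer loop
      vertex 3.67 11.12 0.00
      vertex 23.64 11.12 0.00
      vertex 0.00 0.00 0.00
    endloop
  endfacet
  facet normal 0.0000 0.0000 -1.0000
    outer loop
      vertex 3.67 28.58 0.00
      vertex 3.67 11.12 0.00
      vertex 0.00 0.00 0.00
    endloop
  endfacet
  facet normal 0.0000 0.0000 -1.0000
    outer loop
      vertex 0.00 28.58 0.00
      vertex 3.67 28.58 0.00
      vertex 0.00 0.00 0.00
    endloop
  endfacet
  facet normal 0.0000 0.0000 1.0000
    outer loop
      vertex 0.00 0.00 19.18
      vertex 23.64 0.00 19.18
      vertex 23.64 11.12 19.18
    endloop
  endfacet
  facet normal 0.0000 0.0000 1.0000
    outer loop
      vertex 0.00 0.00 19.18
      vertex 23.64 11.12 19.18
      vertex 3.67 11.12 19.18
    endloop
  endfacet
  facet normal 0.0000 0.0000 1.0000
    outer loop
      vertex 0.00 0.00 19.18
      vertex 3.67 11.12 19.18
      vertex 3.67 28.58 19.18
    endloop
  endfacet
  facet normal 0.0000 0.0000 1.0000
    outer loop
      vertex 0.00 0.00 19.18
      vertex 3.67 28.58 19.18
      vertex 0.00 28.58 19.18
    endloop
  endfacet
  facet normal 0.0000 -1.0000 0.0000
    outer loop
      vertex 0.00 0.00 0.00
      vertex 23.64 0.00 0.00
      vertex 23.64 0.00 19.18
    endloop
  endfacet
  facet normal 0.0000 -1.0000 0.0000
    outer loop
      vertex 0.00 0.00 0.00
      vertex 23.64 0.00 19.18
      vertex 0.00 0.00 19.18
    endloop
  endfacet
  facet normal 1.0000 0.0000 0.0000
    outer loop
      vertex 23.64 0.00 0.00
      vertex 23.64 11.12 0.00
      vertex 23.64 11.12 19.18
    endloop
  endfacet
  facet normal 1.0000 0.0000 0.0000
    outer loop
      vertex 23.64 0.00 0.00
      vertex 23.64 11.12 19.18
      vertex 23.64 0.00 19.18
    endloop
  endfacet
  facet normal 0.0000 1.0000 0.0000
    outer loop
      vertex 23.64 11.12 0.00
      vertex 3.67 11.12 0.00
      vertex 3.67 11.12 19.18
    endloop
  endfacet
  facet normal 0.0000 1.0000 0.0000
    outer loop
      vertex 23.64 11.12 0.00
      vertex 3.67 11.12 19.18
      vertex 23.64 11.12 19.18
    endloop
  endfacet
  facet normal 1.0000 0.0000 0.0000
    outer loop
      vertex 3.67 11.12 0.00
      vertex 3.67 28.58 0.00
      vertex 3.67 28.58 19.18
    endloop
  endfacet
  facet normal 1.0000 0.0000 0.0000
    outer loop
      vertex 3.67 11.12 0.00
      vertex 3.67 28.58 19.18
      vertex 3.67 11.12 19.18
    endloop
  endfacet
  facet normal 0.0000 1.0000 0.0000
    outer loop
      vertex 3.67 28.58 0.00
      vertex 0.00 28.58 0.00
      vertex 0.00 28.58 19.18
    endloop
  endfacet
  facet normal 0.0000 1.0000 0.0000
    outer loop
      vertex 3.67 28.58 0.00
      vertex 0.00 28.58 19.18
      vertex 3.67 28.58 19.18
    endloop
  endfacet
  facet normal -1.0000 0.0000 0.0000
    outer loop
      vertex 0.00 28.58 0.00
      vertex 0.00 0.00 0.00
      vertex 0.00 0.00 19.18
    endloop
  endfacet
  facet normal -1.0000 0.0000 0.0000
    outer loop
      vertex 0.00 28.58 0.00
      vertex 0.00 0.00 19.18
      vertex 0.00 28.58 19.18
    endloop
  endfacet
endsolid part

The G0 Z moves step by Δz≈6.39 mm. Every layer's G1 loop is the same polygon, so the solid is a straight extrusion of it from z=0 to z≈19.2. Closing with flat bottom and top caps and triangulating gives 20 facets — an L-shaped prism: outer 23.6 × 28.6 mm, arm thicknesses ≈ 11.1 mm (horizontal) and 3.67 mm (vertical), extruded 19.2 mm in z.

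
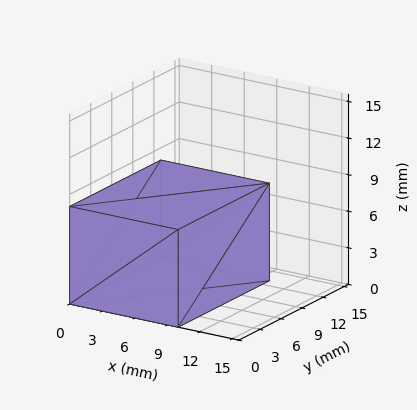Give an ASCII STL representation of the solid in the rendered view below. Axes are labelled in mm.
Reading the render: the shape is a rectangular box, roughly 10 × 13 mm footprint and 8 mm tall (dimensions read to the nearest mm from the axis ticks). For the STL, each face is triangulated and given an outward normal.

solid part
  facet normal 0.0000 0.0000 -1.0000
    outer loop
      vertex 10.00 13.00 0.00
      vertex 10.00 0.00 0.00
      vertex 0.00 0.00 0.00
    endloop
  endfacet
  facet normal 0.0000 0.0000 -1.0000
    outer loop
      vertex 0.00 13.00 0.00
      vertex 10.00 13.00 0.00
      vertex 0.00 0.00 0.00
    endloop
  endfacet
  facet normal 0.0000 0.0000 1.0000
    outer loop
      vertex 0.00 0.00 8.00
      vertex 10.00 0.00 8.00
      vertex 10.00 13.00 8.00
    endloop
  endfacet
  facet normal 0.0000 0.0000 1.0000
    outer loop
      vertex 0.00 0.00 8.00
      vertex 10.00 13.00 8.00
      vertex 0.00 13.00 8.00
    endloop
  endfacet
  facet normal 0.0000 -1.0000 0.0000
    outer loop
      vertex 0.00 0.00 0.00
      vertex 10.00 0.00 0.00
      vertex 10.00 0.00 8.00
    endloop
  endfacet
  facet normal 0.0000 -1.0000 0.0000
    outer loop
      vertex 0.00 0.00 0.00
      vertex 10.00 0.00 8.00
      vertex 0.00 0.00 8.00
    endloop
  endfacet
  facet normal 0.0000 1.0000 0.0000
    outer loop
      vertex 10.00 13.00 8.00
      vertex 10.00 13.00 0.00
      vertex 0.00 13.00 0.00
    endloop
  endfacet
  facet normal 0.0000 1.0000 0.0000
    outer loop
      vertex 0.00 13.00 8.00
      vertex 10.00 13.00 8.00
      vertex 0.00 13.00 0.00
    endloop
  endfacet
  facet normal -1.0000 0.0000 0.0000
    outer loop
      vertex 0.00 13.00 8.00
      vertex 0.00 13.00 0.00
      vertex 0.00 0.00 0.00
    endloop
  endfacet
  facet normal -1.0000 0.0000 0.0000
    outer loop
      vertex 0.00 0.00 8.00
      vertex 0.00 13.00 8.00
      vertex 0.00 0.00 0.00
    endloop
  endfacet
  facet normal 1.0000 0.0000 0.0000
    outer loop
      vertex 10.00 0.00 0.00
      vertex 10.00 13.00 0.00
      vertex 10.00 13.00 8.00
    endloop
  endfacet
  facet normal 1.0000 0.0000 0.0000
    outer loop
      vertex 10.00 0.00 0.00
      vertex 10.00 13.00 8.00
      vertex 10.00 0.00 8.00
    endloop
  endfacet
endsolid part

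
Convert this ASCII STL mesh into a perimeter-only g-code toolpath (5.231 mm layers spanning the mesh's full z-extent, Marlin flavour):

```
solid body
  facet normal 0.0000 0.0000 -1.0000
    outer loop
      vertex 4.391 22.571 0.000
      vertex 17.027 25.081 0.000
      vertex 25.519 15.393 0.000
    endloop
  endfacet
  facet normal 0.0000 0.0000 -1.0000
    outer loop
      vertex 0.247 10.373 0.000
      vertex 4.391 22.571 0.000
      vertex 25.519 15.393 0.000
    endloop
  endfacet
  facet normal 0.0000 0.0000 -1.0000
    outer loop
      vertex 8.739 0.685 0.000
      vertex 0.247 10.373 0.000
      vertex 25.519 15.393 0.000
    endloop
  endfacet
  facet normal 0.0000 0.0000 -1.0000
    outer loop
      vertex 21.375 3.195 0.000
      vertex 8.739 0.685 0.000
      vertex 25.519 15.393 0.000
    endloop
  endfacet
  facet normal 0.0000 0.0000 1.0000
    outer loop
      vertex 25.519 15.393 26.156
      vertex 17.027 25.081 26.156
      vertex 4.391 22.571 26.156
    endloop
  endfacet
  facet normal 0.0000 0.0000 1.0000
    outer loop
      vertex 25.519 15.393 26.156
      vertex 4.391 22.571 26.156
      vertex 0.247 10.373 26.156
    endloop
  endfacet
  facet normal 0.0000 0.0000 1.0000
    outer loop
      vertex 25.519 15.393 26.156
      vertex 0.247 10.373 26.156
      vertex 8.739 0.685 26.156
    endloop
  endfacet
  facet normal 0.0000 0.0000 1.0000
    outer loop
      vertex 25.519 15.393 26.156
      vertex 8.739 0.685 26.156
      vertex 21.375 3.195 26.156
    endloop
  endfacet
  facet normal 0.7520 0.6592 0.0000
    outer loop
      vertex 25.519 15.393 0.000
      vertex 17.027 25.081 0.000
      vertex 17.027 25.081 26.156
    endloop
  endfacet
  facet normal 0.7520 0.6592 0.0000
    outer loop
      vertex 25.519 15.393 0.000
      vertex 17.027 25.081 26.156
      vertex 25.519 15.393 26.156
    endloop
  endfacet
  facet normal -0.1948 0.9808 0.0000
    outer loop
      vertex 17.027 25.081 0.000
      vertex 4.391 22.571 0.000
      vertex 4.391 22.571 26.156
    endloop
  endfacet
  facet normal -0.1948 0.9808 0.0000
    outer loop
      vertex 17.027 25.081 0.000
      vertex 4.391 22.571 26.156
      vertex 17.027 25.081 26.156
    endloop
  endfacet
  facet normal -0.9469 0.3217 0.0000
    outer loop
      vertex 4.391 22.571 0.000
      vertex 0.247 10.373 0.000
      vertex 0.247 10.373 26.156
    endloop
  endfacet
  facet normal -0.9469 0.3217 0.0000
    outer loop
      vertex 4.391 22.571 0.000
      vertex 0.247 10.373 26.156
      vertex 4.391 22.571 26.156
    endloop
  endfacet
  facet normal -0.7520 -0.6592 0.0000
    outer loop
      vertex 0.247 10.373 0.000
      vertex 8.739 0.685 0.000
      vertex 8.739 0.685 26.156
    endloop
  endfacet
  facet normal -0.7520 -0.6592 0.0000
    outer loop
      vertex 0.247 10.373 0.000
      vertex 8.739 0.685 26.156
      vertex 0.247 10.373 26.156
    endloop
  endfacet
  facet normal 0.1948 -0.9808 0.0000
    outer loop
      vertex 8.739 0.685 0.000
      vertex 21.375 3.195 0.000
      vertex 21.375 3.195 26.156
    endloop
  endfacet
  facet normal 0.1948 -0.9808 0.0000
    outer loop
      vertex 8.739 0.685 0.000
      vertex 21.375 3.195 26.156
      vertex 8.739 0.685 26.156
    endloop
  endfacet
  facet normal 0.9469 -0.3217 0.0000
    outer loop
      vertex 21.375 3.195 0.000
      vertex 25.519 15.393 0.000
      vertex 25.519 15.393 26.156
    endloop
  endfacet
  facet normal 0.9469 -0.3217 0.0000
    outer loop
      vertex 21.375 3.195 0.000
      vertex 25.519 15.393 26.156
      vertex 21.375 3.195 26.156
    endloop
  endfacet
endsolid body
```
; perimeter-only toolpath
G21 ; units = mm
G90 ; absolute positioning
G28 ; home
; layer 1
G0 Z5.231
G0 X25.519 Y15.393
G1 X17.027 Y25.081
G1 X4.391 Y22.571
G1 X0.247 Y10.373
G1 X8.739 Y0.685
G1 X21.375 Y3.195
G1 X25.519 Y15.393
; layer 2
G0 Z10.462
G0 X25.519 Y15.393
G1 X17.027 Y25.081
G1 X4.391 Y22.571
G1 X0.247 Y10.373
G1 X8.739 Y0.685
G1 X21.375 Y3.195
G1 X25.519 Y15.393
; layer 3
G0 Z15.694
G0 X25.519 Y15.393
G1 X17.027 Y25.081
G1 X4.391 Y22.571
G1 X0.247 Y10.373
G1 X8.739 Y0.685
G1 X21.375 Y3.195
G1 X25.519 Y15.393
; layer 4
G0 Z20.925
G0 X25.519 Y15.393
G1 X17.027 Y25.081
G1 X4.391 Y22.571
G1 X0.247 Y10.373
G1 X8.739 Y0.685
G1 X21.375 Y3.195
G1 X25.519 Y15.393
; layer 5
G0 Z26.156
G0 X25.519 Y15.393
G1 X17.027 Y25.081
G1 X4.391 Y22.571
G1 X0.247 Y10.373
G1 X8.739 Y0.685
G1 X21.375 Y3.195
G1 X25.519 Y15.393
M2 ; end

The solid is a regular 6-sided prism (a cylinder approximated with 6 flat sides), circumscribed radius ≈ 12.9 mm, height ≈ 26.2 mm. Slicing at Δz = 5.231 mm — 5 equal slices spanning the solid's height, so layer i sits at z = i·h/5 — gives 5 non-empty perimeters. Each is a 6-segment closed polygon; G0 lifts to the layer z and rapids to the start vertex, then G1 traces the edges.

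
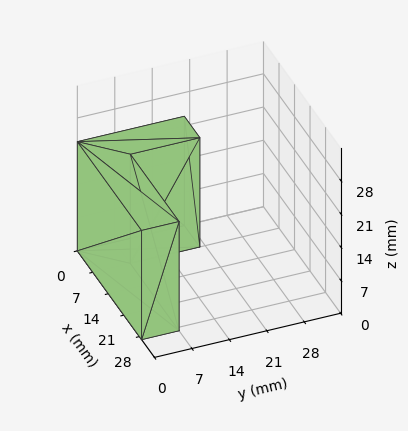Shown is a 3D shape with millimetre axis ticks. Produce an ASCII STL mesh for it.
Reading the render: the shape is an L-shaped prism: outer 29 × 20 mm, arm thicknesses ≈ 7 mm (horizontal) and 7 mm (vertical), extruded 23 mm in z (dimensions read to the nearest mm from the axis ticks). For the STL, each face is triangulated and given an outward normal.

solid part
  facet normal 0.0000 0.0000 -1.0000
    outer loop
      vertex 29.0 7.0 0.0
      vertex 29.0 0.0 0.0
      vertex 0.0 0.0 0.0
    endloop
  endfacet
  facet normal 0.0000 0.0000 -1.0000
    outer loop
      vertex 7.0 7.0 0.0
      vertex 29.0 7.0 0.0
      vertex 0.0 0.0 0.0
    endloop
  endfacet
  facet normal 0.0000 0.0000 -1.0000
    outer loop
      vertex 7.0 20.0 0.0
      vertex 7.0 7.0 0.0
      vertex 0.0 0.0 0.0
    endloop
  endfacet
  facet normal 0.0000 0.0000 -1.0000
    outer loop
      vertex 0.0 20.0 0.0
      vertex 7.0 20.0 0.0
      vertex 0.0 0.0 0.0
    endloop
  endfacet
  facet normal 0.0000 0.0000 1.0000
    outer loop
      vertex 0.0 0.0 23.0
      vertex 29.0 0.0 23.0
      vertex 29.0 7.0 23.0
    endloop
  endfacet
  facet normal 0.0000 0.0000 1.0000
    outer loop
      vertex 0.0 0.0 23.0
      vertex 29.0 7.0 23.0
      vertex 7.0 7.0 23.0
    endloop
  endfacet
  facet normal 0.0000 0.0000 1.0000
    outer loop
      vertex 0.0 0.0 23.0
      vertex 7.0 7.0 23.0
      vertex 7.0 20.0 23.0
    endloop
  endfacet
  facet normal 0.0000 0.0000 1.0000
    outer loop
      vertex 0.0 0.0 23.0
      vertex 7.0 20.0 23.0
      vertex 0.0 20.0 23.0
    endloop
  endfacet
  facet normal 0.0000 -1.0000 0.0000
    outer loop
      vertex 0.0 0.0 0.0
      vertex 29.0 0.0 0.0
      vertex 29.0 0.0 23.0
    endloop
  endfacet
  facet normal 0.0000 -1.0000 0.0000
    outer loop
      vertex 0.0 0.0 0.0
      vertex 29.0 0.0 23.0
      vertex 0.0 0.0 23.0
    endloop
  endfacet
  facet normal 1.0000 0.0000 0.0000
    outer loop
      vertex 29.0 0.0 0.0
      vertex 29.0 7.0 0.0
      vertex 29.0 7.0 23.0
    endloop
  endfacet
  facet normal 1.0000 0.0000 0.0000
    outer loop
      vertex 29.0 0.0 0.0
      vertex 29.0 7.0 23.0
      vertex 29.0 0.0 23.0
    endloop
  endfacet
  facet normal 0.0000 1.0000 0.0000
    outer loop
      vertex 29.0 7.0 0.0
      vertex 7.0 7.0 0.0
      vertex 7.0 7.0 23.0
    endloop
  endfacet
  facet normal 0.0000 1.0000 0.0000
    outer loop
      vertex 29.0 7.0 0.0
      vertex 7.0 7.0 23.0
      vertex 29.0 7.0 23.0
    endloop
  endfacet
  facet normal 1.0000 0.0000 0.0000
    outer loop
      vertex 7.0 7.0 0.0
      vertex 7.0 20.0 0.0
      vertex 7.0 20.0 23.0
    endloop
  endfacet
  facet normal 1.0000 0.0000 0.0000
    outer loop
      vertex 7.0 7.0 0.0
      vertex 7.0 20.0 23.0
      vertex 7.0 7.0 23.0
    endloop
  endfacet
  facet normal 0.0000 1.0000 0.0000
    outer loop
      vertex 7.0 20.0 0.0
      vertex 0.0 20.0 0.0
      vertex 0.0 20.0 23.0
    endloop
  endfacet
  facet normal 0.0000 1.0000 0.0000
    outer loop
      vertex 7.0 20.0 0.0
      vertex 0.0 20.0 23.0
      vertex 7.0 20.0 23.0
    endloop
  endfacet
  facet normal -1.0000 0.0000 0.0000
    outer loop
      vertex 0.0 20.0 0.0
      vertex 0.0 0.0 0.0
      vertex 0.0 0.0 23.0
    endloop
  endfacet
  facet normal -1.0000 0.0000 0.0000
    outer loop
      vertex 0.0 20.0 0.0
      vertex 0.0 0.0 23.0
      vertex 0.0 20.0 23.0
    endloop
  endfacet
endsolid part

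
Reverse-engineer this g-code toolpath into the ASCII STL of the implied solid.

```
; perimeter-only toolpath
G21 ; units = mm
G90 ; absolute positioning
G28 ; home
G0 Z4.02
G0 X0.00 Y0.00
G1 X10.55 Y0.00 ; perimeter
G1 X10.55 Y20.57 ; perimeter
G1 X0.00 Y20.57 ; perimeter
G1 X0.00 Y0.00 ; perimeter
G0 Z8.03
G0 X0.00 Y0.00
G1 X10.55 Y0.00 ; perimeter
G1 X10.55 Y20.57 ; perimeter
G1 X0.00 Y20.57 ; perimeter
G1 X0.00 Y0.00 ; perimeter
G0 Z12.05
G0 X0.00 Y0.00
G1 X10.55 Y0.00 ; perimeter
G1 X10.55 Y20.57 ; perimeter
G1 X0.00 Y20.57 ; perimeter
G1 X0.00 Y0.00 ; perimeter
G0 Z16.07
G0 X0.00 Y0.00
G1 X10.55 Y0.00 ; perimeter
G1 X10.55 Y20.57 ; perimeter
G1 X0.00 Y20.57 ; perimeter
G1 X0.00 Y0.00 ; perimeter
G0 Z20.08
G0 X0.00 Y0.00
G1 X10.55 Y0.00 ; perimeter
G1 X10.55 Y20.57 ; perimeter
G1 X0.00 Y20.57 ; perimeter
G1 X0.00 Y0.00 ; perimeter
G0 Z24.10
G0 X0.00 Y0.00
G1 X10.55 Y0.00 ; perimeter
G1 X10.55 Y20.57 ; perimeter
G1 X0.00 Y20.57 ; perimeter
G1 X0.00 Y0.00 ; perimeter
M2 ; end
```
solid part
  facet normal 0.0000 0.0000 -1.0000
    outer loop
      vertex 10.55 20.57 0.00
      vertex 10.55 0.00 0.00
      vertex 0.00 0.00 0.00
    endloop
  endfacet
  facet normal 0.0000 0.0000 -1.0000
    outer loop
      vertex 0.00 20.57 0.00
      vertex 10.55 20.57 0.00
      vertex 0.00 0.00 0.00
    endloop
  endfacet
  facet normal 0.0000 0.0000 1.0000
    outer loop
      vertex 0.00 0.00 24.10
      vertex 10.55 0.00 24.10
      vertex 10.55 20.57 24.10
    endloop
  endfacet
  facet normal 0.0000 0.0000 1.0000
    outer loop
      vertex 0.00 0.00 24.10
      vertex 10.55 20.57 24.10
      vertex 0.00 20.57 24.10
    endloop
  endfacet
  facet normal 0.0000 -1.0000 0.0000
    outer loop
      vertex 0.00 0.00 0.00
      vertex 10.55 0.00 0.00
      vertex 10.55 0.00 24.10
    endloop
  endfacet
  facet normal 0.0000 -1.0000 0.0000
    outer loop
      vertex 0.00 0.00 0.00
      vertex 10.55 0.00 24.10
      vertex 0.00 0.00 24.10
    endloop
  endfacet
  facet normal 0.0000 1.0000 0.0000
    outer loop
      vertex 10.55 20.57 24.10
      vertex 10.55 20.57 0.00
      vertex 0.00 20.57 0.00
    endloop
  endfacet
  facet normal 0.0000 1.0000 0.0000
    outer loop
      vertex 0.00 20.57 24.10
      vertex 10.55 20.57 24.10
      vertex 0.00 20.57 0.00
    endloop
  endfacet
  facet normal -1.0000 0.0000 0.0000
    outer loop
      vertex 0.00 20.57 24.10
      vertex 0.00 20.57 0.00
      vertex 0.00 0.00 0.00
    endloop
  endfacet
  facet normal -1.0000 0.0000 0.0000
    outer loop
      vertex 0.00 0.00 24.10
      vertex 0.00 20.57 24.10
      vertex 0.00 0.00 0.00
    endloop
  endfacet
  facet normal 1.0000 0.0000 0.0000
    outer loop
      vertex 10.55 0.00 0.00
      vertex 10.55 20.57 0.00
      vertex 10.55 20.57 24.10
    endloop
  endfacet
  facet normal 1.0000 0.0000 0.0000
    outer loop
      vertex 10.55 0.00 0.00
      vertex 10.55 20.57 24.10
      vertex 10.55 0.00 24.10
    endloop
  endfacet
endsolid part

The G0 Z moves step by Δz≈4.02 mm. Every layer's G1 loop is the same polygon, so the solid is a straight extrusion of it from z=0 to z≈24.1. Closing with flat bottom and top caps and triangulating gives 12 facets — a rectangular box, roughly 10.6 × 20.6 mm footprint and 24.1 mm tall.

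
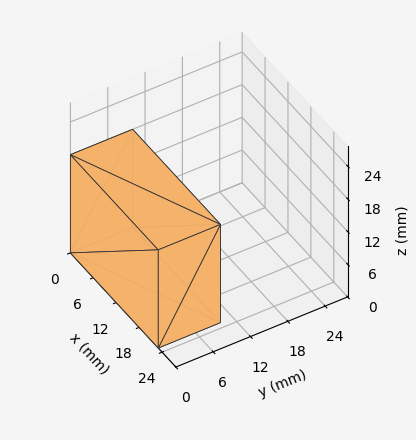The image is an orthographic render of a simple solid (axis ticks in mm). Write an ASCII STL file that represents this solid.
Reading the render: the shape is a rectangular box, roughly 23 × 10 mm footprint and 18 mm tall (dimensions read to the nearest mm from the axis ticks). For the STL, each face is triangulated and given an outward normal.

solid part
  facet normal 0.0000 0.0000 -1.0000
    outer loop
      vertex 23.00 10.00 0.00
      vertex 23.00 0.00 0.00
      vertex 0.00 0.00 0.00
    endloop
  endfacet
  facet normal 0.0000 0.0000 -1.0000
    outer loop
      vertex 0.00 10.00 0.00
      vertex 23.00 10.00 0.00
      vertex 0.00 0.00 0.00
    endloop
  endfacet
  facet normal 0.0000 0.0000 1.0000
    outer loop
      vertex 0.00 0.00 18.00
      vertex 23.00 0.00 18.00
      vertex 23.00 10.00 18.00
    endloop
  endfacet
  facet normal 0.0000 0.0000 1.0000
    outer loop
      vertex 0.00 0.00 18.00
      vertex 23.00 10.00 18.00
      vertex 0.00 10.00 18.00
    endloop
  endfacet
  facet normal 0.0000 -1.0000 0.0000
    outer loop
      vertex 0.00 0.00 0.00
      vertex 23.00 0.00 0.00
      vertex 23.00 0.00 18.00
    endloop
  endfacet
  facet normal 0.0000 -1.0000 0.0000
    outer loop
      vertex 0.00 0.00 0.00
      vertex 23.00 0.00 18.00
      vertex 0.00 0.00 18.00
    endloop
  endfacet
  facet normal 0.0000 1.0000 0.0000
    outer loop
      vertex 23.00 10.00 18.00
      vertex 23.00 10.00 0.00
      vertex 0.00 10.00 0.00
    endloop
  endfacet
  facet normal 0.0000 1.0000 0.0000
    outer loop
      vertex 0.00 10.00 18.00
      vertex 23.00 10.00 18.00
      vertex 0.00 10.00 0.00
    endloop
  endfacet
  facet normal -1.0000 0.0000 0.0000
    outer loop
      vertex 0.00 10.00 18.00
      vertex 0.00 10.00 0.00
      vertex 0.00 0.00 0.00
    endloop
  endfacet
  facet normal -1.0000 0.0000 0.0000
    outer loop
      vertex 0.00 0.00 18.00
      vertex 0.00 10.00 18.00
      vertex 0.00 0.00 0.00
    endloop
  endfacet
  facet normal 1.0000 0.0000 0.0000
    outer loop
      vertex 23.00 0.00 0.00
      vertex 23.00 10.00 0.00
      vertex 23.00 10.00 18.00
    endloop
  endfacet
  facet normal 1.0000 0.0000 0.0000
    outer loop
      vertex 23.00 0.00 0.00
      vertex 23.00 10.00 18.00
      vertex 23.00 0.00 18.00
    endloop
  endfacet
endsolid part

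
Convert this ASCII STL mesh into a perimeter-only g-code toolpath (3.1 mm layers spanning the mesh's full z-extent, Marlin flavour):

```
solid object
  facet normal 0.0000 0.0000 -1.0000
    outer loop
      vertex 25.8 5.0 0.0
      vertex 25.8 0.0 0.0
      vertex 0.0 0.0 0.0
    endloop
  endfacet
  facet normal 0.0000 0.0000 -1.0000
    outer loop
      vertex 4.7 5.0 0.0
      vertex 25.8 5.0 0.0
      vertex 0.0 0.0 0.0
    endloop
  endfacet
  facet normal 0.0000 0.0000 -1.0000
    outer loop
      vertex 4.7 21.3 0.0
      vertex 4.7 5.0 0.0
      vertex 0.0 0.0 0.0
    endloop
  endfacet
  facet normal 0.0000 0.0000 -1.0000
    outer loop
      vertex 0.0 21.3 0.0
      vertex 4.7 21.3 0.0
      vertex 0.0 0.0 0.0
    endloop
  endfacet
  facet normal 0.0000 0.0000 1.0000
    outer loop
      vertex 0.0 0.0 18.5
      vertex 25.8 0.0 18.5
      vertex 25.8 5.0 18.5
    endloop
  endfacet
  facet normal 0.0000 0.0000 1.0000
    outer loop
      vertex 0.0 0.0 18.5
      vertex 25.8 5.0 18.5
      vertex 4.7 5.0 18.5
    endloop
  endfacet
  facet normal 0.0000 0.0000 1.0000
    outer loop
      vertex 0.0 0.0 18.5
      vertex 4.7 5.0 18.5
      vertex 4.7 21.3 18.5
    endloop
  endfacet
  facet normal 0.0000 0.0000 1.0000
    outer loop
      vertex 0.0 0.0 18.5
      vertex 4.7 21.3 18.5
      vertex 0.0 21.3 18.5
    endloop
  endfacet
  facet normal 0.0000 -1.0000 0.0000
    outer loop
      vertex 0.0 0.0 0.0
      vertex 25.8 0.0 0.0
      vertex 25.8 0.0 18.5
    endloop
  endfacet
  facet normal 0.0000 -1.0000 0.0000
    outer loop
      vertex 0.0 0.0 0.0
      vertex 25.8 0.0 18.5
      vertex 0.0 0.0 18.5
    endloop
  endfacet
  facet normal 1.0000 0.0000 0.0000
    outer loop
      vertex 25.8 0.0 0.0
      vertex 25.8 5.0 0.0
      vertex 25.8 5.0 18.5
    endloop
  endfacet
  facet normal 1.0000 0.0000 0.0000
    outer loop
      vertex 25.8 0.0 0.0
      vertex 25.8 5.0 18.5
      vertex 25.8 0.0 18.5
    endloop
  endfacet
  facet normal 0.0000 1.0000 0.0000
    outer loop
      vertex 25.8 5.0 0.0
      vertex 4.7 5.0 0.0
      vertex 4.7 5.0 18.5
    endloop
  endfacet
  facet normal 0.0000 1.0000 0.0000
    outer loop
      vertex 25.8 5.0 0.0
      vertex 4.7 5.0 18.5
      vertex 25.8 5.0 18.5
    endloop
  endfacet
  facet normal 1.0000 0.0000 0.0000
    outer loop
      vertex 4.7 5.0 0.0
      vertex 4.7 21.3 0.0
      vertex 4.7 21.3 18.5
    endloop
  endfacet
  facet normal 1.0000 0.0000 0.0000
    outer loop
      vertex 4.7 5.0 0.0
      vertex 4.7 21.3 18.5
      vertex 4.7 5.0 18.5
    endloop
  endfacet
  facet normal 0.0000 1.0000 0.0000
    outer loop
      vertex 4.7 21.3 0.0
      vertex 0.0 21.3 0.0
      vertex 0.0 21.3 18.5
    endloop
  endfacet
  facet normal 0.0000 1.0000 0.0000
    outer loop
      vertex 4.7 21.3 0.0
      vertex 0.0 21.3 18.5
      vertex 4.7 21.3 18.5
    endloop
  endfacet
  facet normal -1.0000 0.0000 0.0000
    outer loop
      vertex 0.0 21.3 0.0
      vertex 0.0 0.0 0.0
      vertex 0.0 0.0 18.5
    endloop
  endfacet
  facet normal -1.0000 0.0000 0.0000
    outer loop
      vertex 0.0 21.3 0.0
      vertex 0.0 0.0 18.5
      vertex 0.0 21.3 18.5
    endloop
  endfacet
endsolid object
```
; perimeter-only toolpath
G21 ; units = mm
G90 ; absolute positioning
G28 ; home
; layer 1
G0 Z3.1
G0 X0.0 Y0.0
G1 X25.8 Y0.0
G1 X25.8 Y5.0
G1 X4.7 Y5.0
G1 X4.7 Y21.3
G1 X0.0 Y21.3
G1 X0.0 Y0.0
; layer 2
G0 Z6.2
G0 X0.0 Y0.0
G1 X25.8 Y0.0
G1 X25.8 Y5.0
G1 X4.7 Y5.0
G1 X4.7 Y21.3
G1 X0.0 Y21.3
G1 X0.0 Y0.0
; layer 3
G0 Z9.2
G0 X0.0 Y0.0
G1 X25.8 Y0.0
G1 X25.8 Y5.0
G1 X4.7 Y5.0
G1 X4.7 Y21.3
G1 X0.0 Y21.3
G1 X0.0 Y0.0
; layer 4
G0 Z12.3
G0 X0.0 Y0.0
G1 X25.8 Y0.0
G1 X25.8 Y5.0
G1 X4.7 Y5.0
G1 X4.7 Y21.3
G1 X0.0 Y21.3
G1 X0.0 Y0.0
; layer 5
G0 Z15.4
G0 X0.0 Y0.0
G1 X25.8 Y0.0
G1 X25.8 Y5.0
G1 X4.7 Y5.0
G1 X4.7 Y21.3
G1 X0.0 Y21.3
G1 X0.0 Y0.0
; layer 6
G0 Z18.5
G0 X0.0 Y0.0
G1 X25.8 Y0.0
G1 X25.8 Y5.0
G1 X4.7 Y5.0
G1 X4.7 Y21.3
G1 X0.0 Y21.3
G1 X0.0 Y0.0
M2 ; end

The solid is an L-shaped prism: outer 25.8 × 21.3 mm, arm thicknesses ≈ 5 mm (horizontal) and 4.7 mm (vertical), extruded 18.5 mm in z. Slicing at Δz = 3.1 mm — 6 equal slices spanning the solid's height, so layer i sits at z = i·h/6 — gives 6 non-empty perimeters. Each is a 6-segment closed polygon; G0 lifts to the layer z and rapids to the start vertex, then G1 traces the edges.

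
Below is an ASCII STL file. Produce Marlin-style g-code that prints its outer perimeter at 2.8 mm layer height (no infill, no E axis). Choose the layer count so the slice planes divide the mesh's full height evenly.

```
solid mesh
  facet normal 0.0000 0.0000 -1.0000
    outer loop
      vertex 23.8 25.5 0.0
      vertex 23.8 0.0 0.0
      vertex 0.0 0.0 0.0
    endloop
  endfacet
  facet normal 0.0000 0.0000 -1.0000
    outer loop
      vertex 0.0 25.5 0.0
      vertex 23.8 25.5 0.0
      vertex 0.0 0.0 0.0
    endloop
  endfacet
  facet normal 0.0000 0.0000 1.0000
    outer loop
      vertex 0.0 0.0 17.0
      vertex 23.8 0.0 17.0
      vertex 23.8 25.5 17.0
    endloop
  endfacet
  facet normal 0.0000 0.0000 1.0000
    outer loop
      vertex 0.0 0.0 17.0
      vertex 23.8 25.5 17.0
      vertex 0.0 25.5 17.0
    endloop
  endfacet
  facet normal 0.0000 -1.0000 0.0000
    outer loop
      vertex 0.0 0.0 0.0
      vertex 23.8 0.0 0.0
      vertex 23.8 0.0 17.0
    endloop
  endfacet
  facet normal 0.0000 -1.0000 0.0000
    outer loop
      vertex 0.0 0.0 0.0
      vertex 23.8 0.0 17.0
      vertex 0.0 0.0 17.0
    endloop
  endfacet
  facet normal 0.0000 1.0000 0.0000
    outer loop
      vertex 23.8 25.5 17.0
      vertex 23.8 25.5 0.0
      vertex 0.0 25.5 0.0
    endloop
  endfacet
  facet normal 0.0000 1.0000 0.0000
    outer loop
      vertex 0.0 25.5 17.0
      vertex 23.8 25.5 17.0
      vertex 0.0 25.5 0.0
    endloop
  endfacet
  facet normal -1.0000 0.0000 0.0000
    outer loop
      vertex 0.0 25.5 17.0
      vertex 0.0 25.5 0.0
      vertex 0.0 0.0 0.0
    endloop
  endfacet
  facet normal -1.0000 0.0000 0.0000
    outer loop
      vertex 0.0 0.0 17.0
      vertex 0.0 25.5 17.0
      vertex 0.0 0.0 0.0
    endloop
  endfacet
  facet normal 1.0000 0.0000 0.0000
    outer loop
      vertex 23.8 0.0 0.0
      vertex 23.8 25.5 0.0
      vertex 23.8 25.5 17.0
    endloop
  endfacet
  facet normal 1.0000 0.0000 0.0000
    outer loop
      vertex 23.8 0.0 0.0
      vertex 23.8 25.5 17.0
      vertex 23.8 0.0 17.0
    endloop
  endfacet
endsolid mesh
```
; perimeter-only toolpath
G21 ; units = mm
G90 ; absolute positioning
G28 ; home
; layer 1
G0 Z2.8
G0 X0.0 Y0.0
G1 X23.8 Y0.0
G1 X23.8 Y25.5
G1 X0.0 Y25.5
G1 X0.0 Y0.0
; layer 2
G0 Z5.7
G0 X0.0 Y0.0
G1 X23.8 Y0.0
G1 X23.8 Y25.5
G1 X0.0 Y25.5
G1 X0.0 Y0.0
; layer 3
G0 Z8.5
G0 X0.0 Y0.0
G1 X23.8 Y0.0
G1 X23.8 Y25.5
G1 X0.0 Y25.5
G1 X0.0 Y0.0
; layer 4
G0 Z11.3
G0 X0.0 Y0.0
G1 X23.8 Y0.0
G1 X23.8 Y25.5
G1 X0.0 Y25.5
G1 X0.0 Y0.0
; layer 5
G0 Z14.2
G0 X0.0 Y0.0
G1 X23.8 Y0.0
G1 X23.8 Y25.5
G1 X0.0 Y25.5
G1 X0.0 Y0.0
; layer 6
G0 Z17.0
G0 X0.0 Y0.0
G1 X23.8 Y0.0
G1 X23.8 Y25.5
G1 X0.0 Y25.5
G1 X0.0 Y0.0
M2 ; end

The solid is a rectangular box, roughly 23.8 × 25.5 mm footprint and 17 mm tall. Slicing at Δz = 2.8 mm — 6 equal slices spanning the solid's height, so layer i sits at z = i·h/6 — gives 6 non-empty perimeters. Each is a 4-segment closed polygon; G0 lifts to the layer z and rapids to the start vertex, then G1 traces the edges.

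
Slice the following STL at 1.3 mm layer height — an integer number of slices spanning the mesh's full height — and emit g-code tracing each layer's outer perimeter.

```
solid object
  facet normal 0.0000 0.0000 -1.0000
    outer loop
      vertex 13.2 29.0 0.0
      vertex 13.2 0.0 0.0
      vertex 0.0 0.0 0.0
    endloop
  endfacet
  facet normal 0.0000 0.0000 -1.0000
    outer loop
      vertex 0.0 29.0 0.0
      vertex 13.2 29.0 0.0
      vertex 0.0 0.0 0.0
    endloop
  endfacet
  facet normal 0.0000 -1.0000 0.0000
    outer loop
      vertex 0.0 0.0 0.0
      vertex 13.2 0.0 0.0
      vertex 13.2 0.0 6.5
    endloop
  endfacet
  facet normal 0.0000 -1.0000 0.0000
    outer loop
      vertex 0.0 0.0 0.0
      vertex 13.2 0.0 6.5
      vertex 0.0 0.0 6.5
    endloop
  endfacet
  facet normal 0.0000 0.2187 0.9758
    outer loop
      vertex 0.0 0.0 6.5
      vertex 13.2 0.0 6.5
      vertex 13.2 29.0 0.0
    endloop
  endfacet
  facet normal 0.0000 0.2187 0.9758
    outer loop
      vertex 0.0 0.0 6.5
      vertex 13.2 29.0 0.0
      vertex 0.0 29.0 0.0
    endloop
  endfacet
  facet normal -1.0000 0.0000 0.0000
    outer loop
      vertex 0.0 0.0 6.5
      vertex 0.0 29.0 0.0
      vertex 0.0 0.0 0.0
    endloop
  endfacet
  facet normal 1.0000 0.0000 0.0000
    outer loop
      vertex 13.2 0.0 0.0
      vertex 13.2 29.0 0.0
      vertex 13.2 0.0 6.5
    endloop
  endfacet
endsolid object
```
; perimeter-only toolpath
G21 ; units = mm
G90 ; absolute positioning
G28 ; home
; layer 1
G0 Z1.3
G0 X0.0 Y0.0
G1 X13.2 Y0.0
G1 X13.2 Y23.2
G1 X0.0 Y23.2
G1 X0.0 Y0.0
; layer 2
G0 Z2.6
G0 X0.0 Y0.0
G1 X13.2 Y0.0
G1 X13.2 Y17.4
G1 X0.0 Y17.4
G1 X0.0 Y0.0
; layer 3
G0 Z3.9
G0 X0.0 Y0.0
G1 X13.2 Y0.0
G1 X13.2 Y11.6
G1 X0.0 Y11.6
G1 X0.0 Y0.0
; layer 4
G0 Z5.2
G0 X0.0 Y0.0
G1 X13.2 Y0.0
G1 X13.2 Y5.8
G1 X0.0 Y5.8
G1 X0.0 Y0.0
M2 ; end

The solid is a wedge (ramp): 13.2 × 29 mm base, rising to 6.5 mm along the y=0 edge and sloping linearly to z=0 at y=29. Slicing at Δz = 1.3 mm — 5 equal slices spanning the solid's height, so layer i sits at z = i·h/5 — gives 4 non-empty perimeters. Each is a 4-segment closed polygon; G0 lifts to the layer z and rapids to the start vertex, then G1 traces the edges. The cross-section shrinks linearly with z (the slice at the apex is degenerate and omitted).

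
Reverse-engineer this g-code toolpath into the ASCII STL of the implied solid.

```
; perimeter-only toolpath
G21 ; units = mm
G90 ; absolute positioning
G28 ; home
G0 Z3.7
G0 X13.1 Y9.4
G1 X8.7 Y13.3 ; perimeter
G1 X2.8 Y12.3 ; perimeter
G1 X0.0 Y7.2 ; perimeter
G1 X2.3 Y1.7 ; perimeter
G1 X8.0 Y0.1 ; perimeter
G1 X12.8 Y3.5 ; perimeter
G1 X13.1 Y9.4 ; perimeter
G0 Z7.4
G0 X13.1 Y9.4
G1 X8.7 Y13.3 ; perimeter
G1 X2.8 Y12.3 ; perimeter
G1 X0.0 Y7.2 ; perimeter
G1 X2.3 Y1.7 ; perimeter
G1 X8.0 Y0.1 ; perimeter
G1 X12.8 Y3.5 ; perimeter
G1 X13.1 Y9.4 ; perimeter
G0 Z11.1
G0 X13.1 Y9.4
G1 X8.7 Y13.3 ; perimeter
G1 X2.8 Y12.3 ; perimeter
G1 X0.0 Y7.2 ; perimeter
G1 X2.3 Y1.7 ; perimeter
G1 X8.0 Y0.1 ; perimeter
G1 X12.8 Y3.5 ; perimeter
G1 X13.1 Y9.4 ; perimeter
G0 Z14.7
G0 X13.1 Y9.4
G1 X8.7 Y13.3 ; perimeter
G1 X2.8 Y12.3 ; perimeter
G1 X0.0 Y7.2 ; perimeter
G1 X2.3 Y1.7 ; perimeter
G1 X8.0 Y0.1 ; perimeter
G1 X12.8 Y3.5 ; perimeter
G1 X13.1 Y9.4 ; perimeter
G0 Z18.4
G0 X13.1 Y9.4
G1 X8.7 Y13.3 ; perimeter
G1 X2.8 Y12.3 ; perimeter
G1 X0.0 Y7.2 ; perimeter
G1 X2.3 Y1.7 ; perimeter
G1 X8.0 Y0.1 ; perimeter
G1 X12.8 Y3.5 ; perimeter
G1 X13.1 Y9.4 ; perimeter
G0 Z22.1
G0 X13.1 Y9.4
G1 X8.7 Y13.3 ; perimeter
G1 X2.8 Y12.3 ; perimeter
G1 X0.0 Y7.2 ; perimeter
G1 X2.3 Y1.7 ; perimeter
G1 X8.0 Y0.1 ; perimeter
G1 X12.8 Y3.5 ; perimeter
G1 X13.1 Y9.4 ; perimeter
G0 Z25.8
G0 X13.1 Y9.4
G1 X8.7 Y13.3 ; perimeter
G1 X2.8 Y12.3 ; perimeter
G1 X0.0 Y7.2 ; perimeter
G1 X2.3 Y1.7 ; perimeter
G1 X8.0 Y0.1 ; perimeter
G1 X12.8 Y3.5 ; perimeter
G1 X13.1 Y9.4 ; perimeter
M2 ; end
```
solid part
  facet normal 0.0000 0.0000 -1.0000
    outer loop
      vertex 2.8 12.3 0.0
      vertex 8.7 13.3 0.0
      vertex 13.1 9.4 0.0
    endloop
  endfacet
  facet normal 0.0000 0.0000 -1.0000
    outer loop
      vertex 0.0 7.2 0.0
      vertex 2.8 12.3 0.0
      vertex 13.1 9.4 0.0
    endloop
  endfacet
  facet normal 0.0000 0.0000 -1.0000
    outer loop
      vertex 2.3 1.7 0.0
      vertex 0.0 7.2 0.0
      vertex 13.1 9.4 0.0
    endloop
  endfacet
  facet normal 0.0000 0.0000 -1.0000
    outer loop
      vertex 8.0 0.1 0.0
      vertex 2.3 1.7 0.0
      vertex 13.1 9.4 0.0
    endloop
  endfacet
  facet normal 0.0000 0.0000 -1.0000
    outer loop
      vertex 12.8 3.5 0.0
      vertex 8.0 0.1 0.0
      vertex 13.1 9.4 0.0
    endloop
  endfacet
  facet normal 0.0000 0.0000 1.0000
    outer loop
      vertex 13.1 9.4 25.8
      vertex 8.7 13.3 25.8
      vertex 2.8 12.3 25.8
    endloop
  endfacet
  facet normal 0.0000 0.0000 1.0000
    outer loop
      vertex 13.1 9.4 25.8
      vertex 2.8 12.3 25.8
      vertex 0.0 7.2 25.8
    endloop
  endfacet
  facet normal 0.0000 0.0000 1.0000
    outer loop
      vertex 13.1 9.4 25.8
      vertex 0.0 7.2 25.8
      vertex 2.3 1.7 25.8
    endloop
  endfacet
  facet normal 0.0000 0.0000 1.0000
    outer loop
      vertex 13.1 9.4 25.8
      vertex 2.3 1.7 25.8
      vertex 8.0 0.1 25.8
    endloop
  endfacet
  facet normal 0.0000 0.0000 1.0000
    outer loop
      vertex 13.1 9.4 25.8
      vertex 8.0 0.1 25.8
      vertex 12.8 3.5 25.8
    endloop
  endfacet
  facet normal 0.6633 0.7483 0.0000
    outer loop
      vertex 13.1 9.4 0.0
      vertex 8.7 13.3 0.0
      vertex 8.7 13.3 25.8
    endloop
  endfacet
  facet normal 0.6633 0.7483 0.0000
    outer loop
      vertex 13.1 9.4 0.0
      vertex 8.7 13.3 25.8
      vertex 13.1 9.4 25.8
    endloop
  endfacet
  facet normal -0.1671 0.9859 0.0000
    outer loop
      vertex 8.7 13.3 0.0
      vertex 2.8 12.3 0.0
      vertex 2.8 12.3 25.8
    endloop
  endfacet
  facet normal -0.1671 0.9859 0.0000
    outer loop
      vertex 8.7 13.3 0.0
      vertex 2.8 12.3 25.8
      vertex 8.7 13.3 25.8
    endloop
  endfacet
  facet normal -0.8766 0.4813 0.0000
    outer loop
      vertex 2.8 12.3 0.0
      vertex 0.0 7.2 0.0
      vertex 0.0 7.2 25.8
    endloop
  endfacet
  facet normal -0.8766 0.4813 0.0000
    outer loop
      vertex 2.8 12.3 0.0
      vertex 0.0 7.2 25.8
      vertex 2.8 12.3 25.8
    endloop
  endfacet
  facet normal -0.9226 -0.3858 0.0000
    outer loop
      vertex 0.0 7.2 0.0
      vertex 2.3 1.7 0.0
      vertex 2.3 1.7 25.8
    endloop
  endfacet
  facet normal -0.9226 -0.3858 0.0000
    outer loop
      vertex 0.0 7.2 0.0
      vertex 2.3 1.7 25.8
      vertex 0.0 7.2 25.8
    endloop
  endfacet
  facet normal -0.2703 -0.9628 0.0000
    outer loop
      vertex 2.3 1.7 0.0
      vertex 8.0 0.1 0.0
      vertex 8.0 0.1 25.8
    endloop
  endfacet
  facet normal -0.2703 -0.9628 0.0000
    outer loop
      vertex 2.3 1.7 0.0
      vertex 8.0 0.1 25.8
      vertex 2.3 1.7 25.8
    endloop
  endfacet
  facet normal 0.5780 -0.8160 0.0000
    outer loop
      vertex 8.0 0.1 0.0
      vertex 12.8 3.5 0.0
      vertex 12.8 3.5 25.8
    endloop
  endfacet
  facet normal 0.5780 -0.8160 0.0000
    outer loop
      vertex 8.0 0.1 0.0
      vertex 12.8 3.5 25.8
      vertex 8.0 0.1 25.8
    endloop
  endfacet
  facet normal 0.9987 -0.0508 0.0000
    outer loop
      vertex 12.8 3.5 0.0
      vertex 13.1 9.4 0.0
      vertex 13.1 9.4 25.8
    endloop
  endfacet
  facet normal 0.9987 -0.0508 0.0000
    outer loop
      vertex 12.8 3.5 0.0
      vertex 13.1 9.4 25.8
      vertex 12.8 3.5 25.8
    endloop
  endfacet
endsolid part

The G0 Z moves step by Δz≈3.7 mm. Every layer's G1 loop is the same polygon, so the solid is a straight extrusion of it from z=0 to z≈25.8. Closing with flat bottom and top caps and triangulating gives 24 facets — a regular 7-sided prism (a cylinder approximated with 7 flat sides), circumscribed radius ≈ 6.8 mm, height ≈ 25.8 mm.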